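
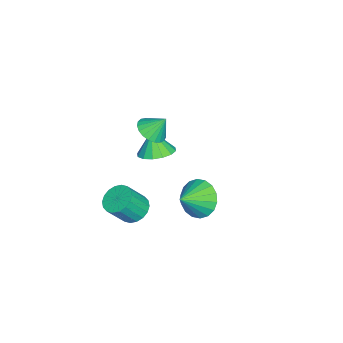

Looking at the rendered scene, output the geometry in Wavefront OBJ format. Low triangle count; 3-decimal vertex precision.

v 2.319 -2.483 -2.37
v 2.923 -2.814 -2.869
v 3.545 -3.488 -1.669
v 2.941 -3.157 -1.17
v 3.074 -2.484 -2.761
v 3.695 -3.158 -1.562
v 3.075 -2.154 -2.576
v 3.697 -2.828 -1.377
v 2.927 -1.889 -2.351
v 3.548 -2.563 -1.151
v 2.658 -1.742 -2.129
v 3.28 -2.416 -0.929
v 2.322 -1.741 -1.955
v 2.944 -2.415 -0.755
v 1.986 -1.888 -1.863
v 2.608 -2.562 -0.663
v 1.715 -2.152 -1.871
v 2.337 -2.826 -0.671
v 1.565 -2.482 -1.978
v 2.186 -3.156 -0.779
v 1.563 -2.812 -2.163
v 2.185 -3.486 -0.964
v 1.712 -3.077 -2.389
v 2.333 -3.751 -1.189
v 1.98 -3.224 -2.611
v 2.602 -3.898 -1.411
v 2.316 -3.225 -2.785
v 2.938 -3.899 -1.585
v 2.652 -3.078 -2.877
v 3.274 -3.752 -1.677
v -3.002 -2.874 -2.654
v -2.032 -2.812 -2.378
v -3.358 -3.226 -1.326
v -2.226 -2.332 -2.303
v -2.627 -1.997 -2.322
v -3.128 -1.898 -2.43
v -3.596 -2.06 -2.598
v -3.905 -2.44 -2.782
v -3.971 -2.936 -2.931
v -3.778 -3.416 -3.006
v -3.377 -3.751 -2.987
v -2.875 -3.851 -2.879
v -2.408 -3.689 -2.711
v -2.099 -3.309 -2.527
v -1.342 -2.649 0.512
v -0.486 -2.573 0.504
v -1.398 -1.931 1.508
v -0.587 -2.297 0.3
v -0.819 -2.083 0.132
v -1.141 -1.966 0.03
v -1.498 -1.967 0.011
v -1.828 -2.087 0.079
v -2.074 -2.303 0.222
v -2.194 -2.58 0.414
v -2.166 -2.868 0.624
v -1.996 -3.119 0.814
v -1.713 -3.288 0.952
v -1.366 -3.347 1.014
v -1.015 -3.285 0.988
v -0.72 -3.114 0.881
v -0.533 -2.862 0.71
v 3.08 0.857 -0.065
v 3.81 1.497 -0.562
v 4.12 0.223 0.645
v 3.694 1.752 -0.166
v 3.457 1.83 0.25
v 3.146 1.715 0.604
v 2.821 1.43 0.825
v 2.548 1.032 0.87
v 2.38 0.599 0.729
v 2.351 0.217 0.431
v 2.466 -0.038 0.035
v 2.703 -0.116 -0.381
v 3.014 -0.001 -0.735
v 3.339 0.284 -0.956
v 3.612 0.682 -1
v 3.78 1.115 -0.86
f 2 1 5
f 2 5 3
f 3 5 6
f 3 6 4
f 5 1 7
f 5 7 6
f 6 7 8
f 6 8 4
f 7 1 9
f 7 9 8
f 8 9 10
f 8 10 4
f 9 1 11
f 9 11 10
f 10 11 12
f 10 12 4
f 11 1 13
f 11 13 12
f 12 13 14
f 12 14 4
f 13 1 15
f 13 15 14
f 14 15 16
f 14 16 4
f 15 1 17
f 15 17 16
f 16 17 18
f 16 18 4
f 17 1 19
f 17 19 18
f 18 19 20
f 18 20 4
f 19 1 21
f 19 21 20
f 20 21 22
f 20 22 4
f 21 1 23
f 21 23 22
f 22 23 24
f 22 24 4
f 23 1 25
f 23 25 24
f 24 25 26
f 24 26 4
f 25 1 27
f 25 27 26
f 26 27 28
f 26 28 4
f 27 1 29
f 27 29 28
f 28 29 30
f 28 30 4
f 29 1 2
f 29 2 30
f 30 2 3
f 30 3 4
f 32 31 34
f 32 34 33
f 34 31 35
f 34 35 33
f 35 31 36
f 35 36 33
f 36 31 37
f 36 37 33
f 37 31 38
f 37 38 33
f 38 31 39
f 38 39 33
f 39 31 40
f 39 40 33
f 40 31 41
f 40 41 33
f 41 31 42
f 41 42 33
f 42 31 43
f 42 43 33
f 43 31 44
f 43 44 33
f 44 31 32
f 44 32 33
f 46 45 48
f 46 48 47
f 48 45 49
f 48 49 47
f 49 45 50
f 49 50 47
f 50 45 51
f 50 51 47
f 51 45 52
f 51 52 47
f 52 45 53
f 52 53 47
f 53 45 54
f 53 54 47
f 54 45 55
f 54 55 47
f 55 45 56
f 55 56 47
f 56 45 57
f 56 57 47
f 57 45 58
f 57 58 47
f 58 45 59
f 58 59 47
f 59 45 60
f 59 60 47
f 60 45 61
f 60 61 47
f 61 45 46
f 61 46 47
f 63 62 65
f 63 65 64
f 65 62 66
f 65 66 64
f 66 62 67
f 66 67 64
f 67 62 68
f 67 68 64
f 68 62 69
f 68 69 64
f 69 62 70
f 69 70 64
f 70 62 71
f 70 71 64
f 71 62 72
f 71 72 64
f 72 62 73
f 72 73 64
f 73 62 74
f 73 74 64
f 74 62 75
f 74 75 64
f 75 62 76
f 75 76 64
f 76 62 77
f 76 77 64
f 77 62 63
f 77 63 64



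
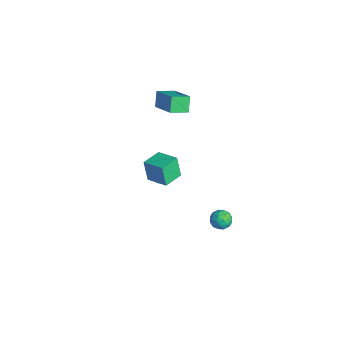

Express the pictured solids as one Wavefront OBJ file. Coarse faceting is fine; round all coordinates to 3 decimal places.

v -2.157 -3.097 -3.01
v -1.745 -2.869 -3.331
v -2.183 -1.923 -2.21
v -2.023 -2.782 -3.466
v -2.344 -2.796 -3.457
v -2.605 -2.905 -3.305
v -2.724 -3.075 -3.06
v -2.663 -3.251 -2.799
v -2.442 -3.379 -2.605
v -2.13 -3.417 -2.539
v -1.826 -3.353 -2.623
v -1.628 -3.208 -2.83
v -1.597 -3.027 -3.093
v -4.659 -1.779 2.009
v -3.067 -1.557 2.905
v -4.607 -0.718 1.654
v -3.015 -0.496 2.55
v -4.145 -2.084 1.17
v -2.553 -1.862 2.066
v -4.093 -1.023 0.815
v -2.501 -0.801 1.711
v 3.586 -1.1 -1.207
v 4.155 -1.37 -1.084
v 3.345 -1.89 -1.836
v 3.914 -2.16 -1.713
v 3.468 -2.13 -1.253
v 3.616 -1.642 -0.865
v 3.884 -1.618 -2.055
v 4.032 -1.13 -1.667
v 4.338 -1.691 -1.609
v 4.081 -2.007 -1.113
v 3.419 -1.253 -1.807
v 3.162 -1.569 -1.311
v 3.891 -1.166 -1.091
v 3.609 -2.094 -1.829
v 3.346 -2.076 -1.559
v 3.681 -2.235 -1.487
v 3.575 -1.325 -0.961
v 3.909 -1.484 -0.89
v 3.506 -1.931 -0.989
v 3.591 -1.776 -2.03
v 3.925 -1.935 -1.959
v 3.819 -1.025 -1.433
v 4.154 -1.184 -1.361
v 3.994 -1.329 -1.931
v 4.334 -1.513 -1.327
v 4.192 -1.977 -1.696
v 4.174 -1.659 -1.897
v 4.262 -1.372 -1.669
v 4.183 -1.699 -1.035
v 4.041 -2.163 -1.405
v 3.779 -2.145 -1.135
v 3.866 -1.858 -0.906
v 4.291 -1.887 -1.344
v 3.459 -1.097 -1.515
v 3.317 -1.561 -1.885
v 3.634 -1.402 -2.014
v 3.721 -1.115 -1.785
v 3.308 -1.283 -1.224
v 3.166 -1.747 -1.593
v 3.238 -1.888 -1.251
v 3.326 -1.601 -1.023
v 3.209 -1.373 -1.576
v 0.626 -4.488 0.23
v 0.274 -4.569 1.479
v 0.09 -3.418 0.148
v -0.263 -3.499 1.397
v 1.743 -3.901 0.583
v 1.39 -3.982 1.832
v 1.206 -2.831 0.501
v 0.854 -2.912 1.75
f 2 1 4
f 2 4 3
f 4 1 5
f 4 5 3
f 5 1 6
f 5 6 3
f 6 1 7
f 6 7 3
f 7 1 8
f 7 8 3
f 8 1 9
f 8 9 3
f 9 1 10
f 9 10 3
f 10 1 11
f 10 11 3
f 11 1 12
f 11 12 3
f 12 1 13
f 12 13 3
f 13 1 2
f 13 2 3
f 15 17 14
f 18 15 14
f 14 17 16
f 16 18 14
f 15 21 17
f 19 15 18
f 19 21 15
f 17 21 16
f 20 18 16
f 16 21 20
f 20 19 18
f 21 19 20
f 22 59 38
f 59 33 62
f 38 62 27
f 59 62 38
f 22 38 34
f 38 27 39
f 34 39 23
f 38 39 34
f 22 34 43
f 34 23 44
f 43 44 29
f 34 44 43
f 22 43 55
f 43 29 58
f 55 58 32
f 43 58 55
f 22 55 59
f 55 32 63
f 59 63 33
f 55 63 59
f 23 39 50
f 39 27 53
f 50 53 31
f 39 53 50
f 27 62 40
f 62 33 61
f 40 61 26
f 62 61 40
f 33 63 60
f 63 32 56
f 60 56 24
f 63 56 60
f 32 58 57
f 58 29 45
f 57 45 28
f 58 45 57
f 29 44 49
f 44 23 46
f 49 46 30
f 44 46 49
f 25 51 37
f 51 31 52
f 37 52 26
f 51 52 37
f 25 37 35
f 37 26 36
f 35 36 24
f 37 36 35
f 25 35 42
f 35 24 41
f 42 41 28
f 35 41 42
f 25 42 47
f 42 28 48
f 47 48 30
f 42 48 47
f 25 47 51
f 47 30 54
f 51 54 31
f 47 54 51
f 26 52 40
f 52 31 53
f 40 53 27
f 52 53 40
f 24 36 60
f 36 26 61
f 60 61 33
f 36 61 60
f 28 41 57
f 41 24 56
f 57 56 32
f 41 56 57
f 30 48 49
f 48 28 45
f 49 45 29
f 48 45 49
f 31 54 50
f 54 30 46
f 50 46 23
f 54 46 50
f 65 67 64
f 68 65 64
f 64 67 66
f 66 68 64
f 65 71 67
f 69 65 68
f 69 71 65
f 67 71 66
f 70 68 66
f 66 71 70
f 70 69 68
f 71 69 70



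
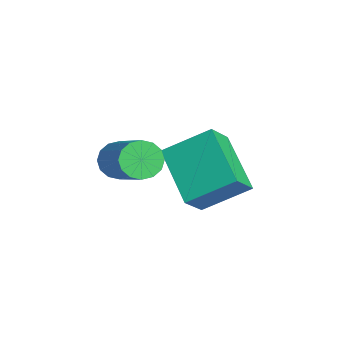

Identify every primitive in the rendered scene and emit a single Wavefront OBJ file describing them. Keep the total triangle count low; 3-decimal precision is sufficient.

v 1.102 0.406 -1.393
v 1.47 0.334 -1.948
v 3.107 0.661 -0.901
v 2.738 0.734 -0.347
v 1.394 0.672 -1.934
v 3.031 0.999 -0.888
v 1.24 0.939 -1.776
v 2.877 1.266 -0.729
v 1.048 1.063 -1.515
v 2.685 1.39 -0.468
v 0.871 1.011 -1.221
v 2.508 1.339 -0.175
v 0.755 0.798 -0.974
v 2.392 1.125 0.073
v 0.733 0.479 -0.839
v 2.37 0.806 0.208
v 0.809 0.141 -0.852
v 2.446 0.468 0.194
v 0.963 -0.126 -1.011
v 2.6 0.201 0.036
v 1.155 -0.25 -1.272
v 2.792 0.077 -0.225
v 1.332 -0.199 -1.565
v 2.969 0.129 -0.519
v 1.448 0.015 -1.813
v 3.085 0.342 -0.766
v -1.756 2.702 -3.521
v -1.466 4.193 -2.575
v 0.12 3.035 -4.622
v 0.41 4.527 -3.676
v -1.15 2.053 -2.684
v -0.86 3.545 -1.738
v 0.726 2.387 -3.785
v 1.016 3.878 -2.839
f 2 1 5
f 2 5 3
f 3 5 6
f 3 6 4
f 5 1 7
f 5 7 6
f 6 7 8
f 6 8 4
f 7 1 9
f 7 9 8
f 8 9 10
f 8 10 4
f 9 1 11
f 9 11 10
f 10 11 12
f 10 12 4
f 11 1 13
f 11 13 12
f 12 13 14
f 12 14 4
f 13 1 15
f 13 15 14
f 14 15 16
f 14 16 4
f 15 1 17
f 15 17 16
f 16 17 18
f 16 18 4
f 17 1 19
f 17 19 18
f 18 19 20
f 18 20 4
f 19 1 21
f 19 21 20
f 20 21 22
f 20 22 4
f 21 1 23
f 21 23 22
f 22 23 24
f 22 24 4
f 23 1 25
f 23 25 24
f 24 25 26
f 24 26 4
f 25 1 2
f 25 2 26
f 26 2 3
f 26 3 4
f 28 30 27
f 31 28 27
f 27 30 29
f 29 31 27
f 28 34 30
f 32 28 31
f 32 34 28
f 30 34 29
f 33 31 29
f 29 34 33
f 33 32 31
f 34 32 33



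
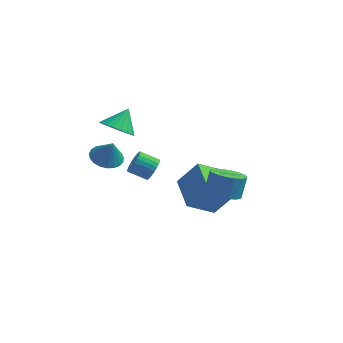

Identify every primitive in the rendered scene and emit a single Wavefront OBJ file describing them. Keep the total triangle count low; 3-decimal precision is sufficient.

v -3.219 3.588 -4.143
v -2.917 3.225 -3.64
v -3.898 3.109 -3.134
v -4.201 3.472 -3.637
v -2.897 3.476 -3.543
v -3.878 3.36 -3.037
v -2.926 3.743 -3.538
v -3.907 3.627 -3.032
v -3 3.987 -3.625
v -3.981 3.871 -3.119
v -3.107 4.171 -3.791
v -4.088 4.054 -3.285
v -3.231 4.265 -4.01
v -4.212 4.149 -3.504
v -3.354 4.256 -4.25
v -4.335 4.14 -3.744
v -3.456 4.146 -4.473
v -4.437 4.03 -3.967
v -3.522 3.951 -4.646
v -4.503 3.835 -4.14
v -3.542 3.7 -4.743
v -4.523 3.584 -4.237
v -3.513 3.433 -4.748
v -4.494 3.317 -4.242
v -3.439 3.189 -4.661
v -4.42 3.073 -4.155
v -3.332 3.006 -4.495
v -4.313 2.889 -3.989
v -3.208 2.911 -4.276
v -4.189 2.795 -3.77
v -3.085 2.92 -4.036
v -4.066 2.804 -3.53
v -2.983 3.03 -3.813
v -3.964 2.914 -3.307
v -4.109 0.569 0.763
v -3.225 0.544 0.473
v -3.771 1.431 1.717
v -3.371 0.834 0.262
v -3.644 1.078 0.138
v -3.998 1.234 0.122
v -4.37 1.275 0.217
v -4.698 1.193 0.406
v -4.923 1.004 0.657
v -5.008 0.74 0.926
v -4.937 0.446 1.167
v -4.723 0.173 1.338
v -4.403 -0.032 1.41
v -4.032 -0.132 1.369
v -3.674 -0.112 1.224
v -3.391 0.026 0.999
v -3.232 0.258 0.734
v 1.804 -2.101 -0.761
v 2.634 -1.888 -0.961
v 2.766 -1.385 0.12
v 1.936 -1.599 0.321
v 2.432 -1.575 -1.082
v 2.564 -1.072 -0.001
v 2.105 -1.366 -1.139
v 2.237 -0.863 -0.058
v 1.719 -1.303 -1.121
v 1.851 -0.8 -0.04
v 1.35 -1.398 -1.032
v 1.482 -0.896 0.049
v 1.07 -1.633 -0.889
v 1.202 -1.13 0.192
v 0.936 -1.96 -0.721
v 1.068 -1.457 0.361
v 0.974 -2.315 -0.56
v 1.106 -1.812 0.521
v 1.176 -2.628 -0.439
v 1.308 -2.125 0.642
v 1.503 -2.837 -0.382
v 1.635 -2.334 0.699
v 1.889 -2.9 -0.4
v 2.021 -2.397 0.681
v 2.258 -2.804 -0.489
v 2.39 -2.302 0.592
v 2.538 -2.57 -0.632
v 2.67 -2.067 0.449
v 2.672 -2.243 -0.801
v 2.804 -1.74 0.281
v -0.235 -0.903 -2.931
v 0.737 -0.702 -1.588
v -1.162 0.673 -2.496
v -0.191 0.874 -1.153
v 0.871 0.006 -3.867
v 1.842 0.207 -2.524
v -0.057 1.582 -3.432
v 0.915 1.783 -2.089
v -3.495 -2.853 1.289
v -2.99 -2.212 1.213
v -3.105 -3.027 2.411
v -3.273 -2.065 1.334
v -3.594 -2.055 1.447
v -3.899 -2.183 1.533
v -4.133 -2.426 1.577
v -4.257 -2.744 1.571
v -4.249 -3.08 1.516
v -4.111 -3.377 1.422
v -3.866 -3.584 1.305
v -3.557 -3.664 1.185
v -3.238 -3.604 1.084
v -2.962 -3.414 1.017
v -2.779 -3.127 0.998
v -2.72 -2.793 1.029
v -2.794 -2.469 1.105
f 2 1 5
f 2 5 3
f 3 5 6
f 3 6 4
f 5 1 7
f 5 7 6
f 6 7 8
f 6 8 4
f 7 1 9
f 7 9 8
f 8 9 10
f 8 10 4
f 9 1 11
f 9 11 10
f 10 11 12
f 10 12 4
f 11 1 13
f 11 13 12
f 12 13 14
f 12 14 4
f 13 1 15
f 13 15 14
f 14 15 16
f 14 16 4
f 15 1 17
f 15 17 16
f 16 17 18
f 16 18 4
f 17 1 19
f 17 19 18
f 18 19 20
f 18 20 4
f 19 1 21
f 19 21 20
f 20 21 22
f 20 22 4
f 21 1 23
f 21 23 22
f 22 23 24
f 22 24 4
f 23 1 25
f 23 25 24
f 24 25 26
f 24 26 4
f 25 1 27
f 25 27 26
f 26 27 28
f 26 28 4
f 27 1 29
f 27 29 28
f 28 29 30
f 28 30 4
f 29 1 31
f 29 31 30
f 30 31 32
f 30 32 4
f 31 1 33
f 31 33 32
f 32 33 34
f 32 34 4
f 33 1 2
f 33 2 34
f 34 2 3
f 34 3 4
f 36 35 38
f 36 38 37
f 38 35 39
f 38 39 37
f 39 35 40
f 39 40 37
f 40 35 41
f 40 41 37
f 41 35 42
f 41 42 37
f 42 35 43
f 42 43 37
f 43 35 44
f 43 44 37
f 44 35 45
f 44 45 37
f 45 35 46
f 45 46 37
f 46 35 47
f 46 47 37
f 47 35 48
f 47 48 37
f 48 35 49
f 48 49 37
f 49 35 50
f 49 50 37
f 50 35 51
f 50 51 37
f 51 35 36
f 51 36 37
f 53 52 56
f 53 56 54
f 54 56 57
f 54 57 55
f 56 52 58
f 56 58 57
f 57 58 59
f 57 59 55
f 58 52 60
f 58 60 59
f 59 60 61
f 59 61 55
f 60 52 62
f 60 62 61
f 61 62 63
f 61 63 55
f 62 52 64
f 62 64 63
f 63 64 65
f 63 65 55
f 64 52 66
f 64 66 65
f 65 66 67
f 65 67 55
f 66 52 68
f 66 68 67
f 67 68 69
f 67 69 55
f 68 52 70
f 68 70 69
f 69 70 71
f 69 71 55
f 70 52 72
f 70 72 71
f 71 72 73
f 71 73 55
f 72 52 74
f 72 74 73
f 73 74 75
f 73 75 55
f 74 52 76
f 74 76 75
f 75 76 77
f 75 77 55
f 76 52 78
f 76 78 77
f 77 78 79
f 77 79 55
f 78 52 80
f 78 80 79
f 79 80 81
f 79 81 55
f 80 52 53
f 80 53 81
f 81 53 54
f 81 54 55
f 83 85 82
f 86 83 82
f 82 85 84
f 84 86 82
f 83 89 85
f 87 83 86
f 87 89 83
f 85 89 84
f 88 86 84
f 84 89 88
f 88 87 86
f 89 87 88
f 91 90 93
f 91 93 92
f 93 90 94
f 93 94 92
f 94 90 95
f 94 95 92
f 95 90 96
f 95 96 92
f 96 90 97
f 96 97 92
f 97 90 98
f 97 98 92
f 98 90 99
f 98 99 92
f 99 90 100
f 99 100 92
f 100 90 101
f 100 101 92
f 101 90 102
f 101 102 92
f 102 90 103
f 102 103 92
f 103 90 104
f 103 104 92
f 104 90 105
f 104 105 92
f 105 90 106
f 105 106 92
f 106 90 91
f 106 91 92



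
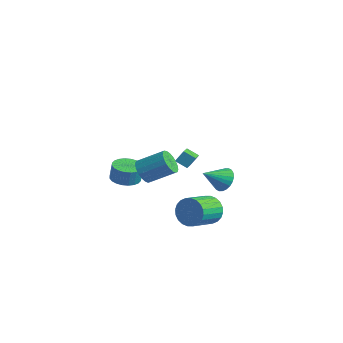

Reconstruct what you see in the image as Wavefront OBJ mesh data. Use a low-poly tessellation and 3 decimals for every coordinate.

v -2.926 2.176 -1.111
v -2.732 2.659 -0.389
v -2.264 2.546 -1.537
v -2.07 3.029 -0.815
v -2.23 1.351 -0.745
v -2.036 1.834 -0.023
v -1.568 1.721 -1.171
v -1.374 2.204 -0.449
v 2.216 -4.467 2.597
v 2.861 -4.837 2.275
v 3.908 -3.782 3.16
v 3.264 -3.413 3.483
v 2.802 -4.591 2.052
v 3.849 -3.536 2.937
v 2.642 -4.324 1.923
v 3.689 -3.269 2.808
v 2.408 -4.082 1.911
v 3.455 -3.027 2.796
v 2.141 -3.906 2.018
v 3.188 -2.852 2.903
v 1.887 -3.828 2.225
v 2.934 -2.773 3.11
v 1.69 -3.86 2.496
v 2.737 -2.805 3.381
v 1.584 -3.997 2.785
v 2.631 -2.942 3.67
v 1.587 -4.216 3.041
v 2.635 -3.161 3.927
v 1.7 -4.478 3.221
v 2.747 -3.423 4.106
v 1.901 -4.738 3.293
v 2.948 -3.683 4.178
v 2.157 -4.951 3.244
v 3.204 -3.896 4.129
v 2.423 -5.081 3.084
v 3.47 -4.026 3.969
v 2.654 -5.105 2.84
v 3.701 -4.05 3.725
v 2.809 -5.018 2.553
v 3.856 -3.963 3.438
v -3.628 -1.255 -1.889
v -2.798 -1.669 -1.957
v -2.662 -1.58 -0.839
v -3.492 -1.165 -0.771
v -2.707 -1.32 -1.996
v -2.57 -1.231 -0.878
v -2.755 -0.961 -2.019
v -2.619 -0.872 -0.901
v -2.937 -0.647 -2.022
v -2.801 -0.558 -0.904
v -3.223 -0.425 -2.005
v -3.087 -0.336 -0.887
v -3.572 -0.33 -1.97
v -3.436 -0.24 -0.852
v -3.929 -0.375 -1.923
v -3.793 -0.286 -0.805
v -4.24 -0.555 -1.871
v -4.104 -0.465 -0.752
v -4.458 -0.84 -1.821
v -4.322 -0.751 -0.703
v -4.55 -1.189 -1.782
v -4.413 -1.1 -0.664
v -4.501 -1.548 -1.759
v -4.365 -1.459 -0.641
v -4.319 -1.862 -1.756
v -4.183 -1.773 -0.638
v -4.033 -2.084 -1.773
v -3.897 -1.995 -0.655
v -3.684 -2.18 -1.808
v -3.548 -2.09 -0.69
v -3.327 -2.134 -1.855
v -3.191 -2.045 -0.737
v -3.016 -1.955 -1.908
v -2.88 -1.865 -0.789
v -0.807 3.901 -2.647
v -0.321 3.405 -3.204
v -1.153 2.559 -1.753
v -0.082 3.499 -2.97
v 0.047 3.654 -2.688
v 0.046 3.847 -2.399
v -0.085 4.048 -2.148
v -0.326 4.226 -1.972
v -0.64 4.356 -1.9
v -0.979 4.416 -1.941
v -1.292 4.398 -2.09
v -1.532 4.304 -2.324
v -1.661 4.149 -2.606
v -1.66 3.956 -2.895
v -1.529 3.755 -3.146
v -1.288 3.577 -3.322
v -0.974 3.447 -3.394
v -0.634 3.387 -3.353
v 3.208 -0.627 -1.476
v 3.725 -0.259 -0.729
v 4.029 -1.924 -0.118
v 3.512 -2.293 -0.864
v 3.374 -0.268 -0.579
v 3.678 -1.933 0.032
v 2.997 -0.332 -0.565
v 3.301 -1.997 0.046
v 2.652 -0.44 -0.69
v 2.956 -2.106 -0.079
v 2.392 -0.578 -0.935
v 2.696 -2.243 -0.324
v 2.256 -0.722 -1.262
v 2.56 -2.388 -0.65
v 2.265 -0.853 -1.621
v 2.569 -2.518 -1.01
v 2.418 -0.949 -1.958
v 2.722 -2.614 -1.347
v 2.691 -0.996 -2.222
v 2.995 -2.661 -1.611
v 3.042 -0.987 -2.372
v 3.346 -2.652 -1.761
v 3.419 -0.923 -2.386
v 3.723 -2.588 -1.775
v 3.764 -0.814 -2.261
v 4.068 -2.48 -1.65
v 4.024 -0.677 -2.016
v 4.328 -2.342 -1.405
v 4.16 -0.532 -1.69
v 4.464 -2.198 -1.078
v 4.151 -0.402 -1.33
v 4.455 -2.067 -0.719
v 3.998 -0.306 -0.993
v 4.302 -1.971 -0.382
f 2 4 1
f 5 2 1
f 1 4 3
f 3 5 1
f 2 8 4
f 6 2 5
f 6 8 2
f 4 8 3
f 7 5 3
f 3 8 7
f 7 6 5
f 8 6 7
f 10 9 13
f 10 13 11
f 11 13 14
f 11 14 12
f 13 9 15
f 13 15 14
f 14 15 16
f 14 16 12
f 15 9 17
f 15 17 16
f 16 17 18
f 16 18 12
f 17 9 19
f 17 19 18
f 18 19 20
f 18 20 12
f 19 9 21
f 19 21 20
f 20 21 22
f 20 22 12
f 21 9 23
f 21 23 22
f 22 23 24
f 22 24 12
f 23 9 25
f 23 25 24
f 24 25 26
f 24 26 12
f 25 9 27
f 25 27 26
f 26 27 28
f 26 28 12
f 27 9 29
f 27 29 28
f 28 29 30
f 28 30 12
f 29 9 31
f 29 31 30
f 30 31 32
f 30 32 12
f 31 9 33
f 31 33 32
f 32 33 34
f 32 34 12
f 33 9 35
f 33 35 34
f 34 35 36
f 34 36 12
f 35 9 37
f 35 37 36
f 36 37 38
f 36 38 12
f 37 9 39
f 37 39 38
f 38 39 40
f 38 40 12
f 39 9 10
f 39 10 40
f 40 10 11
f 40 11 12
f 42 41 45
f 42 45 43
f 43 45 46
f 43 46 44
f 45 41 47
f 45 47 46
f 46 47 48
f 46 48 44
f 47 41 49
f 47 49 48
f 48 49 50
f 48 50 44
f 49 41 51
f 49 51 50
f 50 51 52
f 50 52 44
f 51 41 53
f 51 53 52
f 52 53 54
f 52 54 44
f 53 41 55
f 53 55 54
f 54 55 56
f 54 56 44
f 55 41 57
f 55 57 56
f 56 57 58
f 56 58 44
f 57 41 59
f 57 59 58
f 58 59 60
f 58 60 44
f 59 41 61
f 59 61 60
f 60 61 62
f 60 62 44
f 61 41 63
f 61 63 62
f 62 63 64
f 62 64 44
f 63 41 65
f 63 65 64
f 64 65 66
f 64 66 44
f 65 41 67
f 65 67 66
f 66 67 68
f 66 68 44
f 67 41 69
f 67 69 68
f 68 69 70
f 68 70 44
f 69 41 71
f 69 71 70
f 70 71 72
f 70 72 44
f 71 41 73
f 71 73 72
f 72 73 74
f 72 74 44
f 73 41 42
f 73 42 74
f 74 42 43
f 74 43 44
f 76 75 78
f 76 78 77
f 78 75 79
f 78 79 77
f 79 75 80
f 79 80 77
f 80 75 81
f 80 81 77
f 81 75 82
f 81 82 77
f 82 75 83
f 82 83 77
f 83 75 84
f 83 84 77
f 84 75 85
f 84 85 77
f 85 75 86
f 85 86 77
f 86 75 87
f 86 87 77
f 87 75 88
f 87 88 77
f 88 75 89
f 88 89 77
f 89 75 90
f 89 90 77
f 90 75 91
f 90 91 77
f 91 75 92
f 91 92 77
f 92 75 76
f 92 76 77
f 94 93 97
f 94 97 95
f 95 97 98
f 95 98 96
f 97 93 99
f 97 99 98
f 98 99 100
f 98 100 96
f 99 93 101
f 99 101 100
f 100 101 102
f 100 102 96
f 101 93 103
f 101 103 102
f 102 103 104
f 102 104 96
f 103 93 105
f 103 105 104
f 104 105 106
f 104 106 96
f 105 93 107
f 105 107 106
f 106 107 108
f 106 108 96
f 107 93 109
f 107 109 108
f 108 109 110
f 108 110 96
f 109 93 111
f 109 111 110
f 110 111 112
f 110 112 96
f 111 93 113
f 111 113 112
f 112 113 114
f 112 114 96
f 113 93 115
f 113 115 114
f 114 115 116
f 114 116 96
f 115 93 117
f 115 117 116
f 116 117 118
f 116 118 96
f 117 93 119
f 117 119 118
f 118 119 120
f 118 120 96
f 119 93 121
f 119 121 120
f 120 121 122
f 120 122 96
f 121 93 123
f 121 123 122
f 122 123 124
f 122 124 96
f 123 93 125
f 123 125 124
f 124 125 126
f 124 126 96
f 125 93 94
f 125 94 126
f 126 94 95
f 126 95 96



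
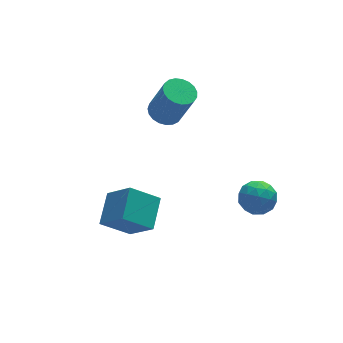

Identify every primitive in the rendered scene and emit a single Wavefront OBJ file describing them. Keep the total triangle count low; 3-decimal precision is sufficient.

v -5.153 -1.197 -1.505
v -4.454 -2.352 -0.183
v -4.304 0.123 -0.801
v -3.604 -1.033 0.521
v -3.816 -1.527 -2.501
v -3.116 -2.683 -1.179
v -2.966 -0.208 -1.797
v -2.267 -1.363 -0.475
v -0.899 1.715 2.678
v -0.262 2.247 2.68
v 0.256 1.617 4.605
v -0.381 1.085 4.602
v -0.517 2.439 2.812
v 0.002 1.81 4.736
v -0.838 2.506 2.92
v -0.319 1.877 4.845
v -1.169 2.436 2.987
v -0.651 1.807 4.911
v -1.454 2.242 3
v -0.935 1.612 4.924
v -1.643 1.956 2.957
v -1.124 1.326 4.881
v -1.703 1.629 2.866
v -1.184 0.999 4.791
v -1.624 1.316 2.743
v -1.106 0.686 4.667
v -1.42 1.073 2.608
v -0.902 0.443 4.532
v -1.126 0.94 2.485
v -0.608 0.31 4.41
v -0.793 0.941 2.396
v -0.274 0.312 4.32
v -0.478 1.077 2.355
v 0.041 0.447 4.28
v -0.236 1.322 2.371
v 0.283 0.692 4.295
v -0.108 1.636 2.439
v 0.41 1.006 4.363
v -0.118 1.963 2.548
v 0.401 1.333 4.473
v 1.978 -3.05 0.906
v 2.365 -3.391 0.113
v 0.675 -3.789 0.587
v 1.062 -4.13 -0.206
v 1.37 -4.429 0.638
v 2.175 -3.973 0.834
v 0.865 -3.207 -0.134
v 1.67 -2.751 0.062
v 1.677 -3.488 -0.53
v 1.989 -4.244 -0.053
v 1.051 -2.936 0.753
v 1.363 -3.692 1.23
v 2.286 -3.156 0.537
v 0.754 -4.024 0.163
v 0.935 -4.2 0.659
v 1.163 -4.401 0.192
v 2.174 -3.497 0.961
v 2.402 -3.698 0.495
v 1.817 -4.308 0.804
v 0.638 -3.482 0.205
v 0.866 -3.683 -0.261
v 1.877 -2.779 0.508
v 2.105 -2.98 0.041
v 1.223 -2.872 -0.104
v 2.109 -3.413 -0.307
v 1.343 -3.848 -0.494
v 1.227 -3.305 -0.452
v 1.701 -3.037 -0.336
v 2.293 -3.857 -0.027
v 1.527 -4.292 -0.214
v 1.708 -4.468 0.282
v 2.181 -4.199 0.398
v 1.888 -3.914 -0.404
v 1.513 -2.888 0.914
v 0.747 -3.323 0.727
v 0.859 -2.981 0.302
v 1.332 -2.712 0.418
v 1.697 -3.332 1.194
v 0.931 -3.767 1.007
v 1.339 -4.143 1.036
v 1.813 -3.875 1.152
v 1.152 -3.266 1.104
f 2 4 1
f 5 2 1
f 1 4 3
f 3 5 1
f 2 8 4
f 6 2 5
f 6 8 2
f 4 8 3
f 7 5 3
f 3 8 7
f 7 6 5
f 8 6 7
f 10 9 13
f 10 13 11
f 11 13 14
f 11 14 12
f 13 9 15
f 13 15 14
f 14 15 16
f 14 16 12
f 15 9 17
f 15 17 16
f 16 17 18
f 16 18 12
f 17 9 19
f 17 19 18
f 18 19 20
f 18 20 12
f 19 9 21
f 19 21 20
f 20 21 22
f 20 22 12
f 21 9 23
f 21 23 22
f 22 23 24
f 22 24 12
f 23 9 25
f 23 25 24
f 24 25 26
f 24 26 12
f 25 9 27
f 25 27 26
f 26 27 28
f 26 28 12
f 27 9 29
f 27 29 28
f 28 29 30
f 28 30 12
f 29 9 31
f 29 31 30
f 30 31 32
f 30 32 12
f 31 9 33
f 31 33 32
f 32 33 34
f 32 34 12
f 33 9 35
f 33 35 34
f 34 35 36
f 34 36 12
f 35 9 37
f 35 37 36
f 36 37 38
f 36 38 12
f 37 9 39
f 37 39 38
f 38 39 40
f 38 40 12
f 39 9 10
f 39 10 40
f 40 10 11
f 40 11 12
f 41 78 57
f 78 52 81
f 57 81 46
f 78 81 57
f 41 57 53
f 57 46 58
f 53 58 42
f 57 58 53
f 41 53 62
f 53 42 63
f 62 63 48
f 53 63 62
f 41 62 74
f 62 48 77
f 74 77 51
f 62 77 74
f 41 74 78
f 74 51 82
f 78 82 52
f 74 82 78
f 42 58 69
f 58 46 72
f 69 72 50
f 58 72 69
f 46 81 59
f 81 52 80
f 59 80 45
f 81 80 59
f 52 82 79
f 82 51 75
f 79 75 43
f 82 75 79
f 51 77 76
f 77 48 64
f 76 64 47
f 77 64 76
f 48 63 68
f 63 42 65
f 68 65 49
f 63 65 68
f 44 70 56
f 70 50 71
f 56 71 45
f 70 71 56
f 44 56 54
f 56 45 55
f 54 55 43
f 56 55 54
f 44 54 61
f 54 43 60
f 61 60 47
f 54 60 61
f 44 61 66
f 61 47 67
f 66 67 49
f 61 67 66
f 44 66 70
f 66 49 73
f 70 73 50
f 66 73 70
f 45 71 59
f 71 50 72
f 59 72 46
f 71 72 59
f 43 55 79
f 55 45 80
f 79 80 52
f 55 80 79
f 47 60 76
f 60 43 75
f 76 75 51
f 60 75 76
f 49 67 68
f 67 47 64
f 68 64 48
f 67 64 68
f 50 73 69
f 73 49 65
f 69 65 42
f 73 65 69



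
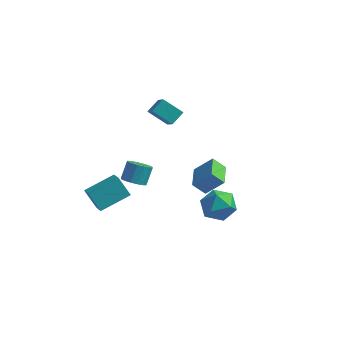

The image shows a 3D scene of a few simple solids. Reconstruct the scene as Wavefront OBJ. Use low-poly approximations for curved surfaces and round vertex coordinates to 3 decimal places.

v -3.791 2.783 3.768
v -3.436 3.613 4.361
v -4.703 4.119 2.444
v -4.347 4.949 3.037
v -2.493 2.831 2.923
v -2.137 3.661 3.516
v -3.404 4.167 1.599
v -3.049 4.997 2.192
v -3.685 -4.877 0.566
v -4.519 -4.715 1.729
v -4.343 -4.075 -0.018
v -5.177 -3.913 1.145
v -2.463 -3.387 1.235
v -3.297 -3.225 2.398
v -3.121 -2.585 0.651
v -3.955 -2.423 1.814
v 0.804 0.037 -0.315
v 0.072 -0.226 0.463
v 0.273 1.578 -0.293
v -0.459 1.315 0.485
v 1.859 0.385 0.795
v 1.127 0.122 1.573
v 1.328 1.926 0.817
v 0.596 1.663 1.595
v 2.046 0.182 -0.516
v 2.586 -0.195 0.485
v 1.434 -1.625 -0.865
v 1.974 -2.002 0.136
v 1.011 -1.291 0.205
v 1.39 -0.175 0.421
v 2.63 -1.645 -0.801
v 3.009 -0.529 -0.585
v 2.947 -1.324 0.309
v 1.947 -1.105 0.931
v 2.073 -0.715 -1.311
v 1.073 -0.496 -0.689
v -3.688 -0.293 -0.473
v -2.935 -0.555 -0.33
v -2.859 0.231 0.715
v -3.612 0.493 0.573
v -2.888 -0.224 -0.583
v -2.813 0.562 0.462
v -3.056 0.089 -0.806
v -2.98 0.875 0.239
v -3.393 0.299 -0.94
v -3.317 1.086 0.105
v -3.809 0.351 -0.948
v -3.733 1.137 0.097
v -4.193 0.23 -0.83
v -4.117 1.016 0.215
v -4.441 -0.031 -0.615
v -4.365 0.755 0.43
v -4.487 -0.362 -0.362
v -4.412 0.424 0.683
v -4.32 -0.675 -0.139
v -4.244 0.111 0.906
v -3.983 -0.886 -0.005
v -3.907 -0.099 1.04
v -3.567 -0.937 0.003
v -3.491 -0.151 1.048
v -3.183 -0.816 -0.115
v -3.107 -0.03 0.93
f 2 4 1
f 5 2 1
f 1 4 3
f 3 5 1
f 2 8 4
f 6 2 5
f 6 8 2
f 4 8 3
f 7 5 3
f 3 8 7
f 7 6 5
f 8 6 7
f 10 12 9
f 13 10 9
f 9 12 11
f 11 13 9
f 10 16 12
f 14 10 13
f 14 16 10
f 12 16 11
f 15 13 11
f 11 16 15
f 15 14 13
f 16 14 15
f 18 20 17
f 21 18 17
f 17 20 19
f 19 21 17
f 18 24 20
f 22 18 21
f 22 24 18
f 20 24 19
f 23 21 19
f 19 24 23
f 23 22 21
f 24 22 23
f 25 36 30
f 25 30 26
f 25 26 32
f 25 32 35
f 25 35 36
f 26 30 34
f 30 36 29
f 36 35 27
f 35 32 31
f 32 26 33
f 28 34 29
f 28 29 27
f 28 27 31
f 28 31 33
f 28 33 34
f 29 34 30
f 27 29 36
f 31 27 35
f 33 31 32
f 34 33 26
f 38 37 41
f 38 41 39
f 39 41 42
f 39 42 40
f 41 37 43
f 41 43 42
f 42 43 44
f 42 44 40
f 43 37 45
f 43 45 44
f 44 45 46
f 44 46 40
f 45 37 47
f 45 47 46
f 46 47 48
f 46 48 40
f 47 37 49
f 47 49 48
f 48 49 50
f 48 50 40
f 49 37 51
f 49 51 50
f 50 51 52
f 50 52 40
f 51 37 53
f 51 53 52
f 52 53 54
f 52 54 40
f 53 37 55
f 53 55 54
f 54 55 56
f 54 56 40
f 55 37 57
f 55 57 56
f 56 57 58
f 56 58 40
f 57 37 59
f 57 59 58
f 58 59 60
f 58 60 40
f 59 37 61
f 59 61 60
f 60 61 62
f 60 62 40
f 61 37 38
f 61 38 62
f 62 38 39
f 62 39 40



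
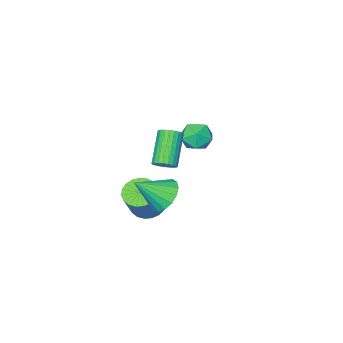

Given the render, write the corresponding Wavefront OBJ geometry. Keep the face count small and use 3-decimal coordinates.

v 3.958 2.221 2.899
v 4.481 2.115 3.233
v 3.405 1.172 4.616
v 2.882 1.279 4.281
v 4.409 2.331 3.325
v 3.332 1.389 4.707
v 4.269 2.531 3.351
v 3.192 1.589 4.734
v 4.081 2.683 3.309
v 3.004 1.741 4.692
v 3.874 2.766 3.204
v 2.797 1.823 4.587
v 3.68 2.765 3.053
v 2.603 1.823 4.435
v 3.529 2.682 2.878
v 2.452 1.739 4.261
v 3.443 2.528 2.706
v 2.366 1.586 4.089
v 3.435 2.328 2.564
v 2.359 1.385 3.947
v 3.508 2.111 2.473
v 2.431 1.169 3.855
v 3.648 1.911 2.446
v 2.571 0.969 3.829
v 3.836 1.759 2.488
v 2.759 0.817 3.871
v 4.043 1.677 2.593
v 2.966 0.734 3.976
v 4.237 1.677 2.745
v 3.16 0.735 4.127
v 4.388 1.761 2.919
v 3.311 0.818 4.302
v 4.474 1.914 3.091
v 3.397 0.972 4.474
v 2.252 -1.512 -3.086
v 2.866 -0.977 -3.576
v 3.742 -0.452 -1.903
v 3.128 -0.988 -1.414
v 2.574 -0.721 -3.503
v 3.45 -0.197 -1.83
v 2.226 -0.602 -3.358
v 3.102 -0.078 -1.685
v 1.883 -0.641 -3.167
v 2.759 -0.116 -1.494
v 1.603 -0.83 -2.961
v 2.479 -0.305 -1.288
v 1.436 -1.137 -2.777
v 2.312 -0.612 -1.104
v 1.41 -1.509 -2.647
v 2.286 -0.984 -0.974
v 1.529 -1.881 -2.592
v 2.405 -1.357 -0.919
v 1.774 -2.19 -2.623
v 2.65 -1.665 -0.951
v 2.101 -2.382 -2.735
v 2.977 -1.857 -1.062
v 2.454 -2.423 -2.907
v 3.33 -1.898 -1.234
v 2.772 -2.307 -3.11
v 3.648 -1.782 -1.437
v 3.001 -2.053 -3.309
v 3.877 -1.529 -1.636
v 3.1 -1.706 -3.469
v 3.975 -1.181 -1.796
v 3.052 -1.326 -3.564
v 3.928 -0.801 -1.891
v -0.446 0.285 1.749
v 0.275 -0.052 2.3
v -0.515 -1.088 1
v 0.206 -1.425 1.551
v -0.662 -1.253 1.942
v -0.62 -0.405 2.404
v 0.38 -0.735 0.896
v 0.422 0.113 1.358
v 0.785 -0.682 1.772
v 0.141 -1.002 2.419
v -0.381 -0.138 0.881
v -1.025 -0.458 1.528
v 3.055 0.961 -0.5
v 3.606 0.551 -1.321
v 4.425 0.359 0.72
v 3.782 1.03 -1.282
v 3.792 1.494 -1.064
v 3.632 1.835 -0.717
v 3.341 1.976 -0.32
v 2.984 1.884 0.035
v 2.643 1.581 0.268
v 2.397 1.136 0.325
v 2.302 0.65 0.193
v 2.379 0.236 -0.098
v 2.611 -0.013 -0.481
v 2.945 -0.038 -0.868
v 3.304 0.165 -1.171
f 2 1 5
f 2 5 3
f 3 5 6
f 3 6 4
f 5 1 7
f 5 7 6
f 6 7 8
f 6 8 4
f 7 1 9
f 7 9 8
f 8 9 10
f 8 10 4
f 9 1 11
f 9 11 10
f 10 11 12
f 10 12 4
f 11 1 13
f 11 13 12
f 12 13 14
f 12 14 4
f 13 1 15
f 13 15 14
f 14 15 16
f 14 16 4
f 15 1 17
f 15 17 16
f 16 17 18
f 16 18 4
f 17 1 19
f 17 19 18
f 18 19 20
f 18 20 4
f 19 1 21
f 19 21 20
f 20 21 22
f 20 22 4
f 21 1 23
f 21 23 22
f 22 23 24
f 22 24 4
f 23 1 25
f 23 25 24
f 24 25 26
f 24 26 4
f 25 1 27
f 25 27 26
f 26 27 28
f 26 28 4
f 27 1 29
f 27 29 28
f 28 29 30
f 28 30 4
f 29 1 31
f 29 31 30
f 30 31 32
f 30 32 4
f 31 1 33
f 31 33 32
f 32 33 34
f 32 34 4
f 33 1 2
f 33 2 34
f 34 2 3
f 34 3 4
f 36 35 39
f 36 39 37
f 37 39 40
f 37 40 38
f 39 35 41
f 39 41 40
f 40 41 42
f 40 42 38
f 41 35 43
f 41 43 42
f 42 43 44
f 42 44 38
f 43 35 45
f 43 45 44
f 44 45 46
f 44 46 38
f 45 35 47
f 45 47 46
f 46 47 48
f 46 48 38
f 47 35 49
f 47 49 48
f 48 49 50
f 48 50 38
f 49 35 51
f 49 51 50
f 50 51 52
f 50 52 38
f 51 35 53
f 51 53 52
f 52 53 54
f 52 54 38
f 53 35 55
f 53 55 54
f 54 55 56
f 54 56 38
f 55 35 57
f 55 57 56
f 56 57 58
f 56 58 38
f 57 35 59
f 57 59 58
f 58 59 60
f 58 60 38
f 59 35 61
f 59 61 60
f 60 61 62
f 60 62 38
f 61 35 63
f 61 63 62
f 62 63 64
f 62 64 38
f 63 35 65
f 63 65 64
f 64 65 66
f 64 66 38
f 65 35 36
f 65 36 66
f 66 36 37
f 66 37 38
f 67 78 72
f 67 72 68
f 67 68 74
f 67 74 77
f 67 77 78
f 68 72 76
f 72 78 71
f 78 77 69
f 77 74 73
f 74 68 75
f 70 76 71
f 70 71 69
f 70 69 73
f 70 73 75
f 70 75 76
f 71 76 72
f 69 71 78
f 73 69 77
f 75 73 74
f 76 75 68
f 80 79 82
f 80 82 81
f 82 79 83
f 82 83 81
f 83 79 84
f 83 84 81
f 84 79 85
f 84 85 81
f 85 79 86
f 85 86 81
f 86 79 87
f 86 87 81
f 87 79 88
f 87 88 81
f 88 79 89
f 88 89 81
f 89 79 90
f 89 90 81
f 90 79 91
f 90 91 81
f 91 79 92
f 91 92 81
f 92 79 93
f 92 93 81
f 93 79 80
f 93 80 81



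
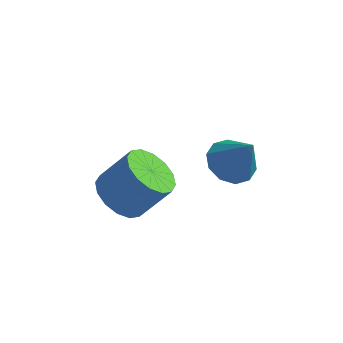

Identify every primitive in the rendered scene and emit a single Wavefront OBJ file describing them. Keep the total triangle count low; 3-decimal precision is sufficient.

v -0.386 0.572 1.74
v 0.349 0.234 1.28
v 0.426 0.268 3.26
v 0.428 0.799 1.351
v 0.196 1.277 1.57
v -0.258 1.486 1.854
v -0.761 1.346 2.095
v -1.12 0.91 2.2
v -1.199 0.345 2.129
v -0.968 -0.133 1.91
v -0.514 -0.342 1.625
v -0.011 -0.202 1.385
v -4.445 0.677 -1.761
v -3.857 1.314 -2.423
v -2.828 1.78 -1.06
v -3.415 1.143 -0.399
v -4.268 1.647 -2.226
v -3.239 2.113 -0.864
v -4.726 1.72 -1.905
v -3.697 2.186 -0.542
v -5.109 1.514 -1.545
v -4.08 1.98 -0.183
v -5.314 1.083 -1.243
v -4.284 1.549 0.119
v -5.285 0.544 -1.08
v -4.256 1.009 0.282
v -5.032 0.04 -1.1
v -4.003 0.506 0.263
v -4.621 -0.293 -1.296
v -3.592 0.173 0.066
v -4.163 -0.366 -1.618
v -3.134 0.1 -0.255
v -3.78 -0.16 -1.977
v -2.751 0.306 -0.615
v -3.576 0.271 -2.279
v -2.546 0.737 -0.917
v -3.604 0.811 -2.442
v -2.575 1.276 -1.08
f 2 1 4
f 2 4 3
f 4 1 5
f 4 5 3
f 5 1 6
f 5 6 3
f 6 1 7
f 6 7 3
f 7 1 8
f 7 8 3
f 8 1 9
f 8 9 3
f 9 1 10
f 9 10 3
f 10 1 11
f 10 11 3
f 11 1 12
f 11 12 3
f 12 1 2
f 12 2 3
f 14 13 17
f 14 17 15
f 15 17 18
f 15 18 16
f 17 13 19
f 17 19 18
f 18 19 20
f 18 20 16
f 19 13 21
f 19 21 20
f 20 21 22
f 20 22 16
f 21 13 23
f 21 23 22
f 22 23 24
f 22 24 16
f 23 13 25
f 23 25 24
f 24 25 26
f 24 26 16
f 25 13 27
f 25 27 26
f 26 27 28
f 26 28 16
f 27 13 29
f 27 29 28
f 28 29 30
f 28 30 16
f 29 13 31
f 29 31 30
f 30 31 32
f 30 32 16
f 31 13 33
f 31 33 32
f 32 33 34
f 32 34 16
f 33 13 35
f 33 35 34
f 34 35 36
f 34 36 16
f 35 13 37
f 35 37 36
f 36 37 38
f 36 38 16
f 37 13 14
f 37 14 38
f 38 14 15
f 38 15 16



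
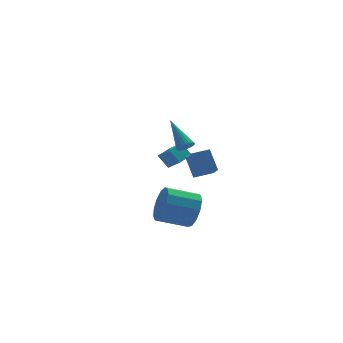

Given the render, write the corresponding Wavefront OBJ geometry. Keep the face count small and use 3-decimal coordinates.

v -1.014 2.143 -1.608
v -0.626 1.96 -1.314
v -1.266 3.697 -0.312
v -0.525 2.083 -1.441
v -0.499 2.214 -1.594
v -0.551 2.334 -1.748
v -0.674 2.426 -1.882
v -0.848 2.474 -1.973
v -1.048 2.472 -2.009
v -1.243 2.419 -1.985
v -1.402 2.325 -1.902
v -1.503 2.203 -1.775
v -1.529 2.071 -1.623
v -1.477 1.951 -1.468
v -1.354 1.86 -1.335
v -1.179 1.811 -1.243
v -0.98 1.814 -1.207
v -0.785 1.866 -1.232
v -2.662 -2.949 -3.452
v -2.223 -2.389 -2.653
v -3.819 -1.971 -2.069
v -4.258 -2.531 -2.868
v -2.291 -2.004 -3.113
v -3.887 -1.587 -2.529
v -2.476 -1.92 -3.68
v -4.072 -1.502 -3.096
v -2.721 -2.162 -4.175
v -4.317 -1.745 -3.591
v -2.947 -2.654 -4.441
v -4.543 -2.237 -3.856
v -3.082 -3.24 -4.392
v -4.678 -2.822 -3.808
v -3.084 -3.733 -4.045
v -4.68 -3.315 -3.461
v -2.952 -3.977 -3.51
v -4.548 -3.559 -2.926
v -2.728 -3.895 -2.956
v -4.324 -3.477 -2.372
v -2.483 -3.512 -2.56
v -4.079 -3.095 -1.976
v -2.295 -2.951 -2.447
v -3.89 -2.533 -1.863
v -2.848 -3.31 -0.92
v -3.116 -4.431 -0.126
v -2.951 -2.533 0.142
v -3.219 -3.655 0.936
v -1.821 -3.425 -0.736
v -2.089 -4.547 0.058
v -1.924 -2.649 0.326
v -2.192 -3.77 1.12
v -2.116 3.318 -2.629
v -1.749 2.636 -1.997
v -1.19 3.92 -2.518
v -0.823 3.237 -1.885
v -1.717 2.843 -3.375
v -1.35 2.16 -2.742
v -0.791 3.444 -3.263
v -0.424 2.762 -2.631
f 2 1 4
f 2 4 3
f 4 1 5
f 4 5 3
f 5 1 6
f 5 6 3
f 6 1 7
f 6 7 3
f 7 1 8
f 7 8 3
f 8 1 9
f 8 9 3
f 9 1 10
f 9 10 3
f 10 1 11
f 10 11 3
f 11 1 12
f 11 12 3
f 12 1 13
f 12 13 3
f 13 1 14
f 13 14 3
f 14 1 15
f 14 15 3
f 15 1 16
f 15 16 3
f 16 1 17
f 16 17 3
f 17 1 18
f 17 18 3
f 18 1 2
f 18 2 3
f 20 19 23
f 20 23 21
f 21 23 24
f 21 24 22
f 23 19 25
f 23 25 24
f 24 25 26
f 24 26 22
f 25 19 27
f 25 27 26
f 26 27 28
f 26 28 22
f 27 19 29
f 27 29 28
f 28 29 30
f 28 30 22
f 29 19 31
f 29 31 30
f 30 31 32
f 30 32 22
f 31 19 33
f 31 33 32
f 32 33 34
f 32 34 22
f 33 19 35
f 33 35 34
f 34 35 36
f 34 36 22
f 35 19 37
f 35 37 36
f 36 37 38
f 36 38 22
f 37 19 39
f 37 39 38
f 38 39 40
f 38 40 22
f 39 19 41
f 39 41 40
f 40 41 42
f 40 42 22
f 41 19 20
f 41 20 42
f 42 20 21
f 42 21 22
f 44 46 43
f 47 44 43
f 43 46 45
f 45 47 43
f 44 50 46
f 48 44 47
f 48 50 44
f 46 50 45
f 49 47 45
f 45 50 49
f 49 48 47
f 50 48 49
f 52 54 51
f 55 52 51
f 51 54 53
f 53 55 51
f 52 58 54
f 56 52 55
f 56 58 52
f 54 58 53
f 57 55 53
f 53 58 57
f 57 56 55
f 58 56 57



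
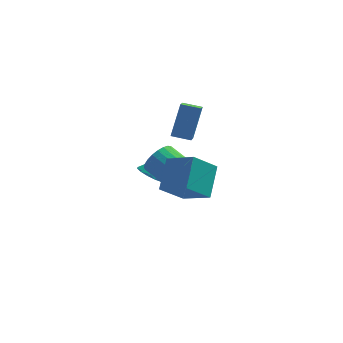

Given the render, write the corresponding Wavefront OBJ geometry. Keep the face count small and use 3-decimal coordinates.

v -2.895 2.772 1.813
v -3.111 0.995 3.003
v -2.3 3.895 3.597
v -2.516 2.117 4.787
v -1.784 2.503 1.613
v -2 0.725 2.803
v -1.189 3.625 3.397
v -1.405 1.848 4.587
v -3.97 -4.156 2.707
v -2.615 -5.209 3.611
v -3.493 -2.526 3.891
v -2.138 -3.579 4.795
v -2.682 -3.601 1.425
v -1.327 -4.654 2.329
v -2.205 -1.971 2.609
v -0.85 -3.024 3.513
v -3.064 -1.106 1.795
v -2.532 -0.978 2.679
v -3.325 -0.106 3.03
v -3.856 -0.234 2.145
v -2.346 -0.712 2.436
v -3.139 0.161 2.787
v -2.27 -0.505 2.095
v -3.063 0.367 2.446
v -2.314 -0.39 1.709
v -3.107 0.482 2.059
v -2.473 -0.384 1.335
v -3.266 0.488 1.686
v -2.721 -0.488 1.032
v -3.514 0.384 1.382
v -3.022 -0.686 0.844
v -3.815 0.186 1.195
v -3.329 -0.948 0.802
v -4.122 -0.076 1.152
v -3.595 -1.234 0.91
v -4.388 -0.362 1.261
v -3.781 -1.501 1.153
v -4.574 -0.628 1.504
v -3.857 -1.707 1.494
v -4.65 -0.835 1.845
v -3.813 -1.822 1.881
v -4.606 -0.95 2.231
v -3.654 -1.828 2.254
v -4.447 -0.956 2.605
v -3.406 -1.724 2.558
v -4.199 -0.852 2.908
v -3.105 -1.526 2.745
v -3.898 -0.654 3.096
v -2.798 -1.264 2.788
v -3.591 -0.392 3.138
v -4.201 1.759 -0.868
v -3.792 2.34 -1.438
v -3.359 2.301 0.288
v -4.203 2.584 -1.253
v -4.614 2.567 -0.946
v -4.893 2.293 -0.614
v -4.953 1.85 -0.363
v -4.774 1.378 -0.273
v -4.413 1.027 -0.371
v -3.985 0.909 -0.628
v -3.626 1.06 -0.96
v -3.449 1.434 -1.264
v -3.511 1.911 -1.442
f 2 4 1
f 5 2 1
f 1 4 3
f 3 5 1
f 2 8 4
f 6 2 5
f 6 8 2
f 4 8 3
f 7 5 3
f 3 8 7
f 7 6 5
f 8 6 7
f 10 12 9
f 13 10 9
f 9 12 11
f 11 13 9
f 10 16 12
f 14 10 13
f 14 16 10
f 12 16 11
f 15 13 11
f 11 16 15
f 15 14 13
f 16 14 15
f 18 17 21
f 18 21 19
f 19 21 22
f 19 22 20
f 21 17 23
f 21 23 22
f 22 23 24
f 22 24 20
f 23 17 25
f 23 25 24
f 24 25 26
f 24 26 20
f 25 17 27
f 25 27 26
f 26 27 28
f 26 28 20
f 27 17 29
f 27 29 28
f 28 29 30
f 28 30 20
f 29 17 31
f 29 31 30
f 30 31 32
f 30 32 20
f 31 17 33
f 31 33 32
f 32 33 34
f 32 34 20
f 33 17 35
f 33 35 34
f 34 35 36
f 34 36 20
f 35 17 37
f 35 37 36
f 36 37 38
f 36 38 20
f 37 17 39
f 37 39 38
f 38 39 40
f 38 40 20
f 39 17 41
f 39 41 40
f 40 41 42
f 40 42 20
f 41 17 43
f 41 43 42
f 42 43 44
f 42 44 20
f 43 17 45
f 43 45 44
f 44 45 46
f 44 46 20
f 45 17 47
f 45 47 46
f 46 47 48
f 46 48 20
f 47 17 49
f 47 49 48
f 48 49 50
f 48 50 20
f 49 17 18
f 49 18 50
f 50 18 19
f 50 19 20
f 52 51 54
f 52 54 53
f 54 51 55
f 54 55 53
f 55 51 56
f 55 56 53
f 56 51 57
f 56 57 53
f 57 51 58
f 57 58 53
f 58 51 59
f 58 59 53
f 59 51 60
f 59 60 53
f 60 51 61
f 60 61 53
f 61 51 62
f 61 62 53
f 62 51 63
f 62 63 53
f 63 51 52
f 63 52 53



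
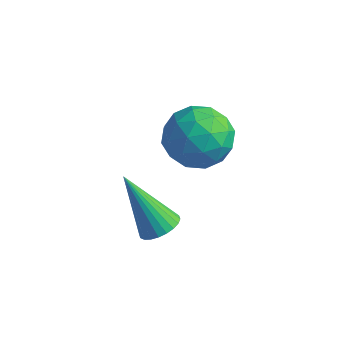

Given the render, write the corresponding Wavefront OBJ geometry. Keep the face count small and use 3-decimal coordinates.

v 0.699 -3.901 -4.424
v 1.209 -3.983 -4.1
v -0.379 -4.019 -2.756
v 1.189 -3.745 -4.097
v 1.095 -3.532 -4.143
v 0.94 -3.375 -4.232
v 0.748 -3.298 -4.35
v 0.549 -3.313 -4.48
v 0.373 -3.417 -4.601
v 0.246 -3.595 -4.695
v 0.189 -3.82 -4.748
v 0.209 -4.057 -4.752
v 0.303 -4.271 -4.706
v 0.458 -4.428 -4.617
v 0.65 -4.505 -4.498
v 0.849 -4.49 -4.369
v 1.025 -4.386 -4.248
v 1.152 -4.207 -4.153
v -0.721 -0.523 -2.676
v -0.313 -0.024 -3.534
v 0.053 -1.996 -3.166
v 0.461 -1.497 -4.024
v 0.812 -1.249 -3.041
v 0.334 -0.338 -2.738
v -0.594 -1.682 -3.962
v -1.072 -0.771 -3.659
v -0.235 -0.74 -4.328
v 0.634 -0.472 -3.759
v -0.894 -1.548 -2.941
v -0.025 -1.28 -2.372
v -0.585 -0.144 -3.062
v 0.325 -1.876 -3.638
v 0.532 -1.73 -3.06
v 0.771 -1.437 -3.564
v -0.205 -0.329 -2.595
v 0.035 -0.035 -3.098
v 0.696 -0.756 -2.809
v -0.295 -1.985 -3.602
v -0.055 -1.691 -4.105
v -1.031 -0.583 -3.136
v -0.792 -0.29 -3.64
v -0.956 -1.264 -3.891
v -0.299 -0.271 -4.033
v 0.156 -1.138 -4.321
v -0.464 -1.246 -4.284
v -0.745 -0.711 -4.106
v 0.211 -0.114 -3.698
v 0.667 -0.98 -3.986
v 0.873 -0.834 -3.409
v 0.592 -0.299 -3.231
v 0.258 -0.535 -4.165
v -0.927 -1.04 -2.714
v -0.471 -1.906 -3.002
v -0.852 -1.721 -3.469
v -1.133 -1.186 -3.291
v -0.416 -0.882 -2.379
v 0.039 -1.749 -2.667
v 0.485 -1.309 -2.594
v 0.204 -0.774 -2.416
v -0.518 -1.485 -2.535
f 2 1 4
f 2 4 3
f 4 1 5
f 4 5 3
f 5 1 6
f 5 6 3
f 6 1 7
f 6 7 3
f 7 1 8
f 7 8 3
f 8 1 9
f 8 9 3
f 9 1 10
f 9 10 3
f 10 1 11
f 10 11 3
f 11 1 12
f 11 12 3
f 12 1 13
f 12 13 3
f 13 1 14
f 13 14 3
f 14 1 15
f 14 15 3
f 15 1 16
f 15 16 3
f 16 1 17
f 16 17 3
f 17 1 18
f 17 18 3
f 18 1 2
f 18 2 3
f 19 56 35
f 56 30 59
f 35 59 24
f 56 59 35
f 19 35 31
f 35 24 36
f 31 36 20
f 35 36 31
f 19 31 40
f 31 20 41
f 40 41 26
f 31 41 40
f 19 40 52
f 40 26 55
f 52 55 29
f 40 55 52
f 19 52 56
f 52 29 60
f 56 60 30
f 52 60 56
f 20 36 47
f 36 24 50
f 47 50 28
f 36 50 47
f 24 59 37
f 59 30 58
f 37 58 23
f 59 58 37
f 30 60 57
f 60 29 53
f 57 53 21
f 60 53 57
f 29 55 54
f 55 26 42
f 54 42 25
f 55 42 54
f 26 41 46
f 41 20 43
f 46 43 27
f 41 43 46
f 22 48 34
f 48 28 49
f 34 49 23
f 48 49 34
f 22 34 32
f 34 23 33
f 32 33 21
f 34 33 32
f 22 32 39
f 32 21 38
f 39 38 25
f 32 38 39
f 22 39 44
f 39 25 45
f 44 45 27
f 39 45 44
f 22 44 48
f 44 27 51
f 48 51 28
f 44 51 48
f 23 49 37
f 49 28 50
f 37 50 24
f 49 50 37
f 21 33 57
f 33 23 58
f 57 58 30
f 33 58 57
f 25 38 54
f 38 21 53
f 54 53 29
f 38 53 54
f 27 45 46
f 45 25 42
f 46 42 26
f 45 42 46
f 28 51 47
f 51 27 43
f 47 43 20
f 51 43 47



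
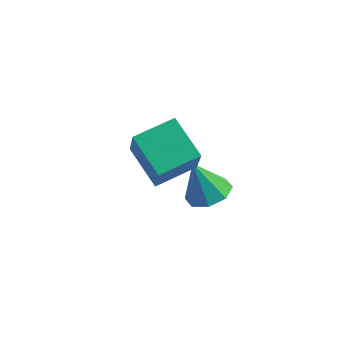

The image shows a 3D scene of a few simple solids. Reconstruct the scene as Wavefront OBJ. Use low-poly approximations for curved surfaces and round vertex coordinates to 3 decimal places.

v -0.73 -0.298 -0.733
v -0.228 -1.13 0.958
v 0.347 1.039 -0.395
v 0.849 0.208 1.296
v 0.671 -1.208 -1.596
v 1.173 -2.039 0.095
v 1.748 0.13 -1.258
v 2.25 -0.702 0.433
v 1.578 1.776 -4.551
v 2.4 2.163 -4.211
v 0.922 1.744 -2.929
v 1.901 2.678 -4.403
v 1.213 2.665 -4.681
v 0.739 2.131 -4.884
v 0.756 1.389 -4.891
v 1.255 0.873 -4.699
v 1.943 0.886 -4.421
v 2.417 1.42 -4.219
f 2 4 1
f 5 2 1
f 1 4 3
f 3 5 1
f 2 8 4
f 6 2 5
f 6 8 2
f 4 8 3
f 7 5 3
f 3 8 7
f 7 6 5
f 8 6 7
f 10 9 12
f 10 12 11
f 12 9 13
f 12 13 11
f 13 9 14
f 13 14 11
f 14 9 15
f 14 15 11
f 15 9 16
f 15 16 11
f 16 9 17
f 16 17 11
f 17 9 18
f 17 18 11
f 18 9 10
f 18 10 11



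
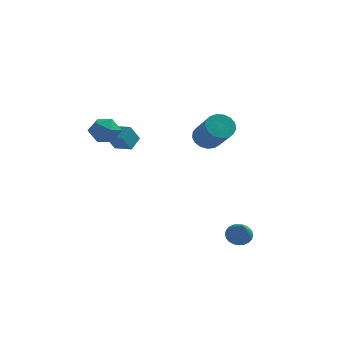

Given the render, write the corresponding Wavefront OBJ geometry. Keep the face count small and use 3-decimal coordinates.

v 3.343 -2.465 -2.56
v 3.641 -2.863 -2.995
v 3.637 -3.535 -1.38
v 3.839 -2.719 -2.914
v 3.961 -2.537 -2.779
v 3.989 -2.343 -2.611
v 3.919 -2.169 -2.436
v 3.761 -2.039 -2.279
v 3.539 -1.975 -2.165
v 3.287 -1.985 -2.112
v 3.044 -2.068 -2.126
v 2.846 -2.212 -2.207
v 2.724 -2.394 -2.342
v 2.696 -2.588 -2.51
v 2.767 -2.762 -2.685
v 2.925 -2.892 -2.842
v 3.147 -2.956 -2.956
v 3.398 -2.946 -3.009
v -4.046 -1.289 3.239
v -3.664 -0.745 3.77
v -2.816 -1.675 2.75
v -2.434 -1.131 3.281
v -2.824 -1.822 3.589
v -3.584 -1.584 3.891
v -2.896 -0.836 2.629
v -3.656 -0.598 2.931
v -2.953 -0.464 3.394
v -2.909 -1.074 3.987
v -3.571 -1.346 2.533
v -3.527 -1.956 3.126
v -2.963 1.665 1.467
v -2.68 2.424 1.904
v -3.895 2.13 1.265
v -3.611 2.888 1.701
v -2.569 2.052 0.539
v -2.285 2.81 0.975
v -3.5 2.516 0.336
v -3.217 3.275 0.773
v 1.065 2.922 1.27
v 1.788 3.143 1.041
v 2.618 1.859 2.421
v 1.895 1.638 2.65
v 1.703 3.386 1.318
v 2.533 2.102 2.698
v 1.471 3.522 1.584
v 2.301 2.239 2.965
v 1.147 3.521 1.778
v 1.977 2.237 3.159
v 0.803 3.383 1.856
v 1.633 2.099 3.236
v 0.52 3.139 1.799
v 1.35 1.855 3.18
v 0.362 2.845 1.621
v 1.192 1.561 3.002
v 0.364 2.569 1.363
v 1.194 1.285 2.743
v 0.528 2.374 1.083
v 1.358 1.09 2.464
v 0.814 2.304 0.846
v 1.644 1.02 2.227
v 1.158 2.376 0.706
v 1.988 1.092 2.087
v 1.48 2.573 0.695
v 2.31 1.289 2.076
v 1.708 2.85 0.816
v 2.538 1.566 2.197
f 2 1 4
f 2 4 3
f 4 1 5
f 4 5 3
f 5 1 6
f 5 6 3
f 6 1 7
f 6 7 3
f 7 1 8
f 7 8 3
f 8 1 9
f 8 9 3
f 9 1 10
f 9 10 3
f 10 1 11
f 10 11 3
f 11 1 12
f 11 12 3
f 12 1 13
f 12 13 3
f 13 1 14
f 13 14 3
f 14 1 15
f 14 15 3
f 15 1 16
f 15 16 3
f 16 1 17
f 16 17 3
f 17 1 18
f 17 18 3
f 18 1 2
f 18 2 3
f 19 30 24
f 19 24 20
f 19 20 26
f 19 26 29
f 19 29 30
f 20 24 28
f 24 30 23
f 30 29 21
f 29 26 25
f 26 20 27
f 22 28 23
f 22 23 21
f 22 21 25
f 22 25 27
f 22 27 28
f 23 28 24
f 21 23 30
f 25 21 29
f 27 25 26
f 28 27 20
f 32 34 31
f 35 32 31
f 31 34 33
f 33 35 31
f 32 38 34
f 36 32 35
f 36 38 32
f 34 38 33
f 37 35 33
f 33 38 37
f 37 36 35
f 38 36 37
f 40 39 43
f 40 43 41
f 41 43 44
f 41 44 42
f 43 39 45
f 43 45 44
f 44 45 46
f 44 46 42
f 45 39 47
f 45 47 46
f 46 47 48
f 46 48 42
f 47 39 49
f 47 49 48
f 48 49 50
f 48 50 42
f 49 39 51
f 49 51 50
f 50 51 52
f 50 52 42
f 51 39 53
f 51 53 52
f 52 53 54
f 52 54 42
f 53 39 55
f 53 55 54
f 54 55 56
f 54 56 42
f 55 39 57
f 55 57 56
f 56 57 58
f 56 58 42
f 57 39 59
f 57 59 58
f 58 59 60
f 58 60 42
f 59 39 61
f 59 61 60
f 60 61 62
f 60 62 42
f 61 39 63
f 61 63 62
f 62 63 64
f 62 64 42
f 63 39 65
f 63 65 64
f 64 65 66
f 64 66 42
f 65 39 40
f 65 40 66
f 66 40 41
f 66 41 42



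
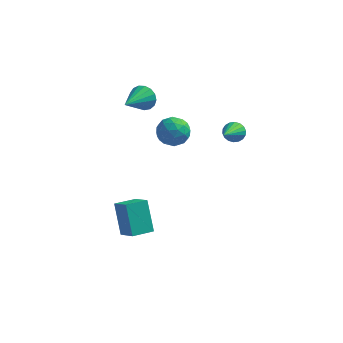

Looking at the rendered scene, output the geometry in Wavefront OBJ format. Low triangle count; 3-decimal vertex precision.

v -1.726 0.352 2.872
v -1.333 0.489 3.556
v -2.214 -1.312 3.488
v -1.687 0.619 3.625
v -2.049 0.687 3.523
v -2.338 0.679 3.271
v -2.486 0.596 2.928
v -2.46 0.456 2.572
v -2.266 0.293 2.285
v -1.948 0.144 2.133
v -1.579 0.042 2.15
v -1.244 0.011 2.332
v -1.019 0.058 2.638
v -0.956 0.173 2.998
v -1.07 0.328 3.329
v 2.985 1.093 0.505
v 3.216 1.405 1.014
v 2.855 -0.753 1.695
v 2.935 1.441 1.039
v 2.663 1.409 0.959
v 2.456 1.313 0.789
v 2.353 1.175 0.563
v 2.375 1.02 0.325
v 2.518 0.879 0.123
v 2.754 0.781 -0.004
v 3.035 0.744 -0.03
v 3.307 0.777 0.05
v 3.514 0.872 0.22
v 3.617 1.011 0.447
v 3.595 1.166 0.685
v 3.452 1.306 0.887
v -0.928 -4.594 -4.128
v -1.529 -3.673 -2.505
v -1.773 -3.89 -4.84
v -2.374 -2.969 -3.217
v -0.046 -3.711 -4.303
v -0.647 -2.79 -2.68
v -0.891 -3.007 -5.015
v -1.492 -2.086 -3.392
v -0.569 -0.844 1.89
v -0.096 -0.558 1.109
v 0.676 -1.642 2.351
v 1.149 -1.356 1.57
v 0.931 -0.725 2.256
v 0.162 -0.232 1.97
v 0.418 -1.968 1.49
v -0.351 -1.475 1.204
v 0.514 -1.253 0.861
v 0.831 -0.484 1.335
v -0.251 -1.716 2.125
v 0.066 -0.947 2.599
v -0.441 -0.631 1.459
v 1.021 -1.569 2.001
v 0.893 -1.198 2.404
v 1.171 -1.03 1.945
v -0.29 -0.439 1.965
v -0.012 -0.271 1.506
v 0.592 -0.369 2.18
v 0.592 -1.929 1.954
v 0.87 -1.761 1.495
v -0.591 -1.17 1.515
v -0.313 -1.002 1.056
v -0.012 -1.831 1.28
v 0.195 -0.871 0.854
v 0.926 -1.34 1.125
v 0.497 -1.7 1.078
v 0.045 -1.411 0.91
v 0.381 -0.42 1.133
v 1.113 -0.888 1.404
v 0.985 -0.517 1.807
v 0.533 -0.228 1.639
v 0.74 -0.828 0.987
v -0.533 -1.312 2.056
v 0.199 -1.78 2.327
v 0.047 -1.972 1.821
v -0.405 -1.683 1.653
v -0.346 -0.86 2.335
v 0.385 -1.329 2.606
v 0.535 -0.789 2.55
v 0.083 -0.5 2.382
v -0.16 -1.372 2.473
f 2 1 4
f 2 4 3
f 4 1 5
f 4 5 3
f 5 1 6
f 5 6 3
f 6 1 7
f 6 7 3
f 7 1 8
f 7 8 3
f 8 1 9
f 8 9 3
f 9 1 10
f 9 10 3
f 10 1 11
f 10 11 3
f 11 1 12
f 11 12 3
f 12 1 13
f 12 13 3
f 13 1 14
f 13 14 3
f 14 1 15
f 14 15 3
f 15 1 2
f 15 2 3
f 17 16 19
f 17 19 18
f 19 16 20
f 19 20 18
f 20 16 21
f 20 21 18
f 21 16 22
f 21 22 18
f 22 16 23
f 22 23 18
f 23 16 24
f 23 24 18
f 24 16 25
f 24 25 18
f 25 16 26
f 25 26 18
f 26 16 27
f 26 27 18
f 27 16 28
f 27 28 18
f 28 16 29
f 28 29 18
f 29 16 30
f 29 30 18
f 30 16 31
f 30 31 18
f 31 16 17
f 31 17 18
f 33 35 32
f 36 33 32
f 32 35 34
f 34 36 32
f 33 39 35
f 37 33 36
f 37 39 33
f 35 39 34
f 38 36 34
f 34 39 38
f 38 37 36
f 39 37 38
f 40 77 56
f 77 51 80
f 56 80 45
f 77 80 56
f 40 56 52
f 56 45 57
f 52 57 41
f 56 57 52
f 40 52 61
f 52 41 62
f 61 62 47
f 52 62 61
f 40 61 73
f 61 47 76
f 73 76 50
f 61 76 73
f 40 73 77
f 73 50 81
f 77 81 51
f 73 81 77
f 41 57 68
f 57 45 71
f 68 71 49
f 57 71 68
f 45 80 58
f 80 51 79
f 58 79 44
f 80 79 58
f 51 81 78
f 81 50 74
f 78 74 42
f 81 74 78
f 50 76 75
f 76 47 63
f 75 63 46
f 76 63 75
f 47 62 67
f 62 41 64
f 67 64 48
f 62 64 67
f 43 69 55
f 69 49 70
f 55 70 44
f 69 70 55
f 43 55 53
f 55 44 54
f 53 54 42
f 55 54 53
f 43 53 60
f 53 42 59
f 60 59 46
f 53 59 60
f 43 60 65
f 60 46 66
f 65 66 48
f 60 66 65
f 43 65 69
f 65 48 72
f 69 72 49
f 65 72 69
f 44 70 58
f 70 49 71
f 58 71 45
f 70 71 58
f 42 54 78
f 54 44 79
f 78 79 51
f 54 79 78
f 46 59 75
f 59 42 74
f 75 74 50
f 59 74 75
f 48 66 67
f 66 46 63
f 67 63 47
f 66 63 67
f 49 72 68
f 72 48 64
f 68 64 41
f 72 64 68



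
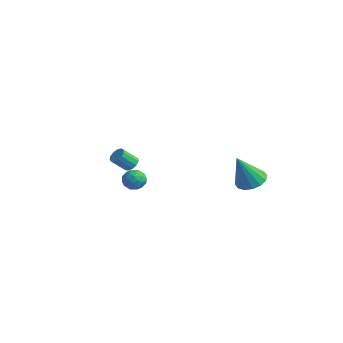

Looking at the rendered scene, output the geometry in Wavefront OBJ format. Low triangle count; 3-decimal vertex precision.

v -3.471 0.812 -2.511
v -3.006 0.511 -2.592
v -3.364 -0.274 -1.73
v -3.829 0.028 -1.649
v -2.936 0.724 -2.37
v -3.295 -0.061 -1.507
v -3.036 0.965 -2.192
v -3.395 0.18 -1.33
v -3.275 1.157 -2.116
v -3.633 0.372 -1.253
v -3.575 1.24 -2.165
v -3.933 0.455 -1.303
v -3.842 1.187 -2.324
v -4.201 0.403 -1.462
v -3.992 1.016 -2.543
v -4.35 0.231 -1.68
v -3.976 0.779 -2.751
v -4.334 -0.006 -1.889
v -3.799 0.553 -2.883
v -4.158 -0.231 -2.021
v -3.519 0.41 -2.898
v -3.877 -0.375 -2.035
v -3.223 0.394 -2.789
v -3.581 -0.391 -1.926
v -0.998 -1.215 -1.292
v -0.26 -1.113 -1.243
v -0.84 -1.867 -2.297
v -0.102 -1.765 -2.248
v -0.454 -2.193 -1.747
v -0.551 -1.79 -1.126
v -0.549 -1.19 -2.414
v -0.646 -0.787 -1.793
v 0.018 -1.097 -1.936
v 0.076 -1.717 -1.524
v -1.176 -1.263 -2.016
v -1.118 -1.883 -1.604
v -0.643 -1.107 -1.18
v -0.457 -1.873 -2.36
v -0.664 -2.125 -2.066
v -0.23 -2.065 -2.037
v -0.814 -1.505 -1.111
v -0.38 -1.444 -1.082
v -0.494 -2.08 -1.378
v -0.72 -1.536 -2.458
v -0.286 -1.475 -2.429
v -0.87 -0.915 -1.503
v -0.436 -0.855 -1.474
v -0.606 -0.9 -2.162
v -0.046 -1.037 -1.558
v 0.047 -1.421 -2.148
v -0.216 -1.083 -2.246
v -0.273 -0.846 -1.881
v -0.011 -1.402 -1.316
v 0.081 -1.785 -1.906
v -0.125 -2.037 -1.612
v -0.183 -1.8 -1.247
v 0.152 -1.393 -1.723
v -1.181 -1.195 -1.634
v -1.089 -1.578 -2.224
v -0.917 -1.18 -2.293
v -0.975 -0.943 -1.928
v -1.147 -1.559 -1.392
v -1.054 -1.943 -1.982
v -0.827 -2.134 -1.659
v -0.884 -1.897 -1.294
v -1.252 -1.587 -1.817
v 4.048 3.032 -1.577
v 4.649 3.671 -1.212
v 3.832 2.108 0.397
v 4.203 3.874 -1.166
v 3.716 3.852 -1.23
v 3.318 3.609 -1.386
v 3.115 3.213 -1.594
v 3.162 2.767 -1.797
v 3.447 2.393 -1.942
v 3.892 2.19 -1.988
v 4.379 2.212 -1.924
v 4.778 2.454 -1.768
v 4.98 2.851 -1.56
v 4.933 3.296 -1.356
f 2 1 5
f 2 5 3
f 3 5 6
f 3 6 4
f 5 1 7
f 5 7 6
f 6 7 8
f 6 8 4
f 7 1 9
f 7 9 8
f 8 9 10
f 8 10 4
f 9 1 11
f 9 11 10
f 10 11 12
f 10 12 4
f 11 1 13
f 11 13 12
f 12 13 14
f 12 14 4
f 13 1 15
f 13 15 14
f 14 15 16
f 14 16 4
f 15 1 17
f 15 17 16
f 16 17 18
f 16 18 4
f 17 1 19
f 17 19 18
f 18 19 20
f 18 20 4
f 19 1 21
f 19 21 20
f 20 21 22
f 20 22 4
f 21 1 23
f 21 23 22
f 22 23 24
f 22 24 4
f 23 1 2
f 23 2 24
f 24 2 3
f 24 3 4
f 25 62 41
f 62 36 65
f 41 65 30
f 62 65 41
f 25 41 37
f 41 30 42
f 37 42 26
f 41 42 37
f 25 37 46
f 37 26 47
f 46 47 32
f 37 47 46
f 25 46 58
f 46 32 61
f 58 61 35
f 46 61 58
f 25 58 62
f 58 35 66
f 62 66 36
f 58 66 62
f 26 42 53
f 42 30 56
f 53 56 34
f 42 56 53
f 30 65 43
f 65 36 64
f 43 64 29
f 65 64 43
f 36 66 63
f 66 35 59
f 63 59 27
f 66 59 63
f 35 61 60
f 61 32 48
f 60 48 31
f 61 48 60
f 32 47 52
f 47 26 49
f 52 49 33
f 47 49 52
f 28 54 40
f 54 34 55
f 40 55 29
f 54 55 40
f 28 40 38
f 40 29 39
f 38 39 27
f 40 39 38
f 28 38 45
f 38 27 44
f 45 44 31
f 38 44 45
f 28 45 50
f 45 31 51
f 50 51 33
f 45 51 50
f 28 50 54
f 50 33 57
f 54 57 34
f 50 57 54
f 29 55 43
f 55 34 56
f 43 56 30
f 55 56 43
f 27 39 63
f 39 29 64
f 63 64 36
f 39 64 63
f 31 44 60
f 44 27 59
f 60 59 35
f 44 59 60
f 33 51 52
f 51 31 48
f 52 48 32
f 51 48 52
f 34 57 53
f 57 33 49
f 53 49 26
f 57 49 53
f 68 67 70
f 68 70 69
f 70 67 71
f 70 71 69
f 71 67 72
f 71 72 69
f 72 67 73
f 72 73 69
f 73 67 74
f 73 74 69
f 74 67 75
f 74 75 69
f 75 67 76
f 75 76 69
f 76 67 77
f 76 77 69
f 77 67 78
f 77 78 69
f 78 67 79
f 78 79 69
f 79 67 80
f 79 80 69
f 80 67 68
f 80 68 69



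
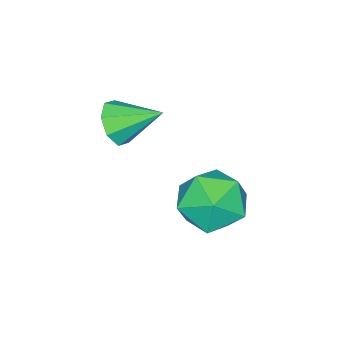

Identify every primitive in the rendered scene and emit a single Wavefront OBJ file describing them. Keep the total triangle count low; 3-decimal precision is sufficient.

v -2.654 -1.144 -1.035
v -2.318 -0.722 -1.747
v -2.322 -2.418 -1.633
v -1.986 -1.996 -2.345
v -1.568 -1.943 -1.557
v -1.774 -1.156 -1.187
v -2.866 -1.984 -2.193
v -3.072 -1.197 -1.823
v -2.45 -1.241 -2.463
v -1.647 -1.216 -2.07
v -2.993 -1.924 -1.31
v -2.19 -1.899 -0.917
v -2.125 -3.935 -0.14
v -1.73 -3.589 -0.452
v -2.515 -2.985 0.42
v -2.142 -3.63 -0.668
v -2.543 -3.85 -0.576
v -2.7 -4.12 -0.228
v -2.519 -4.281 0.171
v -2.108 -4.24 0.388
v -1.706 -4.02 0.295
v -1.55 -3.75 -0.052
f 1 12 6
f 1 6 2
f 1 2 8
f 1 8 11
f 1 11 12
f 2 6 10
f 6 12 5
f 12 11 3
f 11 8 7
f 8 2 9
f 4 10 5
f 4 5 3
f 4 3 7
f 4 7 9
f 4 9 10
f 5 10 6
f 3 5 12
f 7 3 11
f 9 7 8
f 10 9 2
f 14 13 16
f 14 16 15
f 16 13 17
f 16 17 15
f 17 13 18
f 17 18 15
f 18 13 19
f 18 19 15
f 19 13 20
f 19 20 15
f 20 13 21
f 20 21 15
f 21 13 22
f 21 22 15
f 22 13 14
f 22 14 15



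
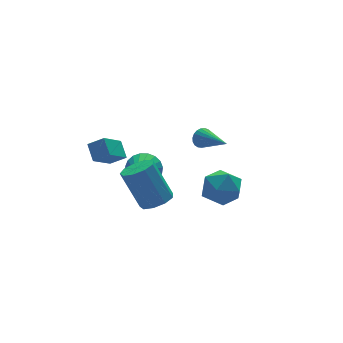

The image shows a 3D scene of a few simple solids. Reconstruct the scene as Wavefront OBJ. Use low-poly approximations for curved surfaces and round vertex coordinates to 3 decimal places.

v -1.053 0.327 -1.591
v -0.644 -0.302 -2.069
v -2.167 -1.127 -0.629
v -0.423 -0.275 -1.773
v -0.312 -0.144 -1.446
v -0.328 0.069 -1.143
v -0.47 0.326 -0.918
v -0.712 0.584 -0.81
v -1.014 0.797 -0.836
v -1.322 0.929 -0.993
v -1.583 0.957 -1.254
v -1.753 0.876 -1.573
v -1.801 0.7 -1.895
v -1.72 0.46 -2.164
v -1.524 0.197 -2.335
v -1.246 -0.044 -2.377
v -0.935 -0.221 -2.283
v -3.346 0.942 -0.714
v -2.714 0.472 -0.202
v -3.247 1.755 -0.089
v -2.614 1.285 0.423
v -2.246 1.475 -1.583
v -1.613 1.005 -1.071
v -2.146 2.288 -0.958
v -1.514 1.818 -0.446
v 2.127 0.364 -3.705
v 3.196 0.109 -3.991
v 1.904 -1.329 -3.029
v 2.973 -1.584 -3.315
v 2.77 -0.843 -2.479
v 2.908 0.204 -2.896
v 2.192 -1.424 -4.124
v 2.33 -0.377 -4.541
v 3.237 -0.996 -4.249
v 3.593 -0.637 -3.233
v 1.507 -0.583 -3.787
v 1.863 -0.224 -2.771
v -2.089 -3.101 -1.258
v -1.298 -3.118 -1.008
v -1.88 -2.316 0.888
v -2.671 -2.299 0.638
v -1.413 -2.619 -1.254
v -1.995 -1.817 0.642
v -1.845 -2.346 -1.503
v -2.427 -1.544 0.394
v -2.39 -2.427 -1.636
v -2.973 -1.624 0.26
v -2.795 -2.822 -1.593
v -3.378 -2.02 0.303
v -2.869 -3.349 -1.393
v -3.452 -2.546 0.503
v -2.578 -3.759 -1.13
v -3.161 -2.957 0.766
v -2.058 -3.862 -0.927
v -2.641 -3.059 0.969
v -1.552 -3.608 -0.879
v -2.135 -2.806 1.018
v 3.768 3.675 -2.984
v 4.011 3.884 -2.465
v 4.152 1.865 -2.436
v 3.768 3.852 -2.4
v 3.525 3.789 -2.436
v 3.324 3.707 -2.567
v 3.199 3.619 -2.77
v 3.173 3.541 -3.01
v 3.25 3.486 -3.245
v 3.416 3.464 -3.436
v 3.643 3.478 -3.548
v 3.892 3.526 -3.563
v 4.119 3.6 -3.477
v 4.285 3.687 -3.307
v 4.362 3.772 -3.081
v 4.337 3.84 -2.838
v 4.212 3.88 -2.62
f 2 1 4
f 2 4 3
f 4 1 5
f 4 5 3
f 5 1 6
f 5 6 3
f 6 1 7
f 6 7 3
f 7 1 8
f 7 8 3
f 8 1 9
f 8 9 3
f 9 1 10
f 9 10 3
f 10 1 11
f 10 11 3
f 11 1 12
f 11 12 3
f 12 1 13
f 12 13 3
f 13 1 14
f 13 14 3
f 14 1 15
f 14 15 3
f 15 1 16
f 15 16 3
f 16 1 17
f 16 17 3
f 17 1 2
f 17 2 3
f 19 21 18
f 22 19 18
f 18 21 20
f 20 22 18
f 19 25 21
f 23 19 22
f 23 25 19
f 21 25 20
f 24 22 20
f 20 25 24
f 24 23 22
f 25 23 24
f 26 37 31
f 26 31 27
f 26 27 33
f 26 33 36
f 26 36 37
f 27 31 35
f 31 37 30
f 37 36 28
f 36 33 32
f 33 27 34
f 29 35 30
f 29 30 28
f 29 28 32
f 29 32 34
f 29 34 35
f 30 35 31
f 28 30 37
f 32 28 36
f 34 32 33
f 35 34 27
f 39 38 42
f 39 42 40
f 40 42 43
f 40 43 41
f 42 38 44
f 42 44 43
f 43 44 45
f 43 45 41
f 44 38 46
f 44 46 45
f 45 46 47
f 45 47 41
f 46 38 48
f 46 48 47
f 47 48 49
f 47 49 41
f 48 38 50
f 48 50 49
f 49 50 51
f 49 51 41
f 50 38 52
f 50 52 51
f 51 52 53
f 51 53 41
f 52 38 54
f 52 54 53
f 53 54 55
f 53 55 41
f 54 38 56
f 54 56 55
f 55 56 57
f 55 57 41
f 56 38 39
f 56 39 57
f 57 39 40
f 57 40 41
f 59 58 61
f 59 61 60
f 61 58 62
f 61 62 60
f 62 58 63
f 62 63 60
f 63 58 64
f 63 64 60
f 64 58 65
f 64 65 60
f 65 58 66
f 65 66 60
f 66 58 67
f 66 67 60
f 67 58 68
f 67 68 60
f 68 58 69
f 68 69 60
f 69 58 70
f 69 70 60
f 70 58 71
f 70 71 60
f 71 58 72
f 71 72 60
f 72 58 73
f 72 73 60
f 73 58 74
f 73 74 60
f 74 58 59
f 74 59 60



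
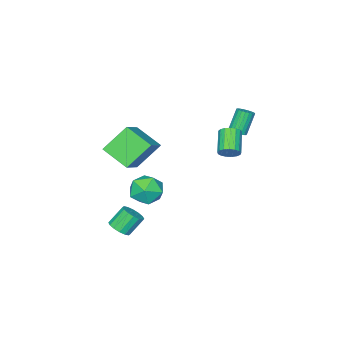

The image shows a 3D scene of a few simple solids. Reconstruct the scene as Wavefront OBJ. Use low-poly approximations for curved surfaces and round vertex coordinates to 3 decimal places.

v -1.969 -2.565 -2.799
v -1.204 -1.798 -2.818
v -0.756 -3.782 -3.142
v 0.009 -3.015 -3.161
v -0.473 -3.276 -2.227
v -1.222 -2.524 -2.015
v -0.738 -3.056 -3.945
v -1.487 -2.304 -3.733
v -0.443 -2.102 -3.527
v -0.28 -2.238 -2.465
v -1.68 -3.342 -3.495
v -1.517 -3.478 -2.433
v -0.268 -4.527 -0.232
v -1.527 -4 1.12
v -0.504 -2.996 -1.047
v -1.762 -2.47 0.304
v 1.322 -3.67 0.916
v 0.064 -3.144 2.267
v 1.087 -2.14 0.1
v -0.172 -1.613 1.452
v 2.511 -1.287 -3.471
v 3.006 -1.459 -3.037
v 2.264 -1.164 -2.075
v 1.769 -0.993 -2.509
v 3.056 -1.117 -3.103
v 2.315 -0.822 -2.141
v 2.961 -0.82 -3.267
v 2.219 -0.526 -2.305
v 2.745 -0.649 -3.486
v 2.003 -0.355 -2.524
v 2.466 -0.649 -3.701
v 1.725 -0.354 -2.739
v 2.2 -0.819 -3.854
v 1.458 -0.525 -2.892
v 2.016 -1.116 -3.905
v 1.274 -0.821 -2.943
v 1.965 -1.458 -3.839
v 1.224 -1.163 -2.877
v 2.061 -1.754 -3.675
v 1.319 -1.46 -2.713
v 2.277 -1.925 -3.456
v 1.535 -1.631 -2.494
v 2.555 -1.926 -3.241
v 1.814 -1.631 -2.279
v 2.822 -1.755 -3.088
v 2.08 -1.461 -2.126
v -3.104 1.695 2.554
v -2.748 1.984 2.753
v -3.42 1.934 4.026
v -3.776 1.645 3.826
v -2.885 2.125 2.686
v -3.558 2.075 3.958
v -3.061 2.191 2.596
v -3.733 2.142 3.868
v -3.243 2.172 2.499
v -3.916 2.122 3.771
v -3.402 2.07 2.411
v -4.074 2.02 3.683
v -3.509 1.903 2.348
v -4.181 1.854 3.62
v -3.546 1.7 2.32
v -4.218 1.651 3.593
v -3.507 1.497 2.333
v -4.179 1.447 3.606
v -3.398 1.327 2.384
v -4.07 1.278 3.657
v -3.238 1.221 2.465
v -3.91 1.172 3.737
v -3.055 1.197 2.56
v -3.727 1.148 3.833
v -2.88 1.259 2.655
v -3.553 1.21 3.927
v -2.744 1.396 2.732
v -3.417 1.347 4.005
v -2.671 1.585 2.778
v -3.343 1.536 4.051
v -2.672 1.793 2.786
v -3.344 1.744 4.058
v -0.406 3.593 3.151
v -0.019 3.586 3.596
v -0.927 2.801 4.374
v -1.314 2.807 3.929
v -0.175 3.816 3.646
v -1.083 3.031 4.424
v -0.384 3.995 3.582
v -1.292 3.21 4.36
v -0.599 4.081 3.42
v -1.506 3.296 4.198
v -0.769 4.056 3.196
v -1.676 3.271 3.974
v -0.856 3.924 2.962
v -1.763 3.139 3.739
v -0.84 3.717 2.771
v -1.747 2.932 3.548
v -0.724 3.481 2.667
v -1.632 2.696 3.445
v -0.536 3.27 2.674
v -1.444 2.485 3.452
v -0.318 3.134 2.791
v -1.226 2.349 3.568
v -0.12 3.102 2.99
v -1.028 2.317 3.767
v 0.012 3.183 3.226
v -0.896 2.398 4.003
v 0.049 3.358 3.445
v -0.859 2.573 4.222
f 1 12 6
f 1 6 2
f 1 2 8
f 1 8 11
f 1 11 12
f 2 6 10
f 6 12 5
f 12 11 3
f 11 8 7
f 8 2 9
f 4 10 5
f 4 5 3
f 4 3 7
f 4 7 9
f 4 9 10
f 5 10 6
f 3 5 12
f 7 3 11
f 9 7 8
f 10 9 2
f 14 16 13
f 17 14 13
f 13 16 15
f 15 17 13
f 14 20 16
f 18 14 17
f 18 20 14
f 16 20 15
f 19 17 15
f 15 20 19
f 19 18 17
f 20 18 19
f 22 21 25
f 22 25 23
f 23 25 26
f 23 26 24
f 25 21 27
f 25 27 26
f 26 27 28
f 26 28 24
f 27 21 29
f 27 29 28
f 28 29 30
f 28 30 24
f 29 21 31
f 29 31 30
f 30 31 32
f 30 32 24
f 31 21 33
f 31 33 32
f 32 33 34
f 32 34 24
f 33 21 35
f 33 35 34
f 34 35 36
f 34 36 24
f 35 21 37
f 35 37 36
f 36 37 38
f 36 38 24
f 37 21 39
f 37 39 38
f 38 39 40
f 38 40 24
f 39 21 41
f 39 41 40
f 40 41 42
f 40 42 24
f 41 21 43
f 41 43 42
f 42 43 44
f 42 44 24
f 43 21 45
f 43 45 44
f 44 45 46
f 44 46 24
f 45 21 22
f 45 22 46
f 46 22 23
f 46 23 24
f 48 47 51
f 48 51 49
f 49 51 52
f 49 52 50
f 51 47 53
f 51 53 52
f 52 53 54
f 52 54 50
f 53 47 55
f 53 55 54
f 54 55 56
f 54 56 50
f 55 47 57
f 55 57 56
f 56 57 58
f 56 58 50
f 57 47 59
f 57 59 58
f 58 59 60
f 58 60 50
f 59 47 61
f 59 61 60
f 60 61 62
f 60 62 50
f 61 47 63
f 61 63 62
f 62 63 64
f 62 64 50
f 63 47 65
f 63 65 64
f 64 65 66
f 64 66 50
f 65 47 67
f 65 67 66
f 66 67 68
f 66 68 50
f 67 47 69
f 67 69 68
f 68 69 70
f 68 70 50
f 69 47 71
f 69 71 70
f 70 71 72
f 70 72 50
f 71 47 73
f 71 73 72
f 72 73 74
f 72 74 50
f 73 47 75
f 73 75 74
f 74 75 76
f 74 76 50
f 75 47 77
f 75 77 76
f 76 77 78
f 76 78 50
f 77 47 48
f 77 48 78
f 78 48 49
f 78 49 50
f 80 79 83
f 80 83 81
f 81 83 84
f 81 84 82
f 83 79 85
f 83 85 84
f 84 85 86
f 84 86 82
f 85 79 87
f 85 87 86
f 86 87 88
f 86 88 82
f 87 79 89
f 87 89 88
f 88 89 90
f 88 90 82
f 89 79 91
f 89 91 90
f 90 91 92
f 90 92 82
f 91 79 93
f 91 93 92
f 92 93 94
f 92 94 82
f 93 79 95
f 93 95 94
f 94 95 96
f 94 96 82
f 95 79 97
f 95 97 96
f 96 97 98
f 96 98 82
f 97 79 99
f 97 99 98
f 98 99 100
f 98 100 82
f 99 79 101
f 99 101 100
f 100 101 102
f 100 102 82
f 101 79 103
f 101 103 102
f 102 103 104
f 102 104 82
f 103 79 105
f 103 105 104
f 104 105 106
f 104 106 82
f 105 79 80
f 105 80 106
f 106 80 81
f 106 81 82

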